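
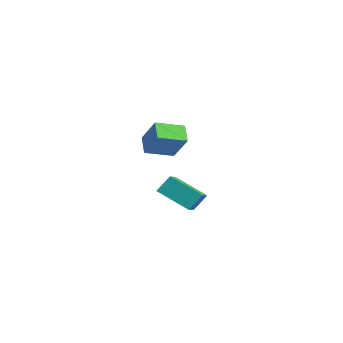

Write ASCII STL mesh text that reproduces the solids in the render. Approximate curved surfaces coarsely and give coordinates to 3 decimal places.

solid 
facet normal -0.777 0.268 0.570
outer loop
vertex 2.972 -3.054 3.677
vertex 3.197 -1.534 3.27
vertex 1.91 -3.258 2.326
endloop
endfacet
facet normal -0.142 -0.956 0.256
outer loop
vertex 2.803 -3.566 1.67
vertex 2.972 -3.054 3.677
vertex 1.91 -3.258 2.326
endloop
endfacet
facet normal -0.777 0.268 0.570
outer loop
vertex 1.91 -3.258 2.326
vertex 3.197 -1.534 3.27
vertex 2.135 -1.738 1.919
endloop
endfacet
facet normal -0.614 -0.118 -0.780
outer loop
vertex 2.135 -1.738 1.919
vertex 2.803 -3.566 1.67
vertex 1.91 -3.258 2.326
endloop
endfacet
facet normal 0.614 0.118 0.780
outer loop
vertex 2.972 -3.054 3.677
vertex 4.09 -1.842 2.614
vertex 3.197 -1.534 3.27
endloop
endfacet
facet normal -0.142 -0.956 0.256
outer loop
vertex 3.865 -3.362 3.021
vertex 2.972 -3.054 3.677
vertex 2.803 -3.566 1.67
endloop
endfacet
facet normal 0.614 0.118 0.780
outer loop
vertex 3.865 -3.362 3.021
vertex 4.09 -1.842 2.614
vertex 2.972 -3.054 3.677
endloop
endfacet
facet normal 0.142 0.956 -0.256
outer loop
vertex 3.197 -1.534 3.27
vertex 4.09 -1.842 2.614
vertex 2.135 -1.738 1.919
endloop
endfacet
facet normal -0.614 -0.118 -0.780
outer loop
vertex 3.028 -2.046 1.263
vertex 2.803 -3.566 1.67
vertex 2.135 -1.738 1.919
endloop
endfacet
facet normal 0.142 0.956 -0.256
outer loop
vertex 2.135 -1.738 1.919
vertex 4.09 -1.842 2.614
vertex 3.028 -2.046 1.263
endloop
endfacet
facet normal 0.777 -0.268 -0.570
outer loop
vertex 3.028 -2.046 1.263
vertex 3.865 -3.362 3.021
vertex 2.803 -3.566 1.67
endloop
endfacet
facet normal 0.777 -0.268 -0.570
outer loop
vertex 4.09 -1.842 2.614
vertex 3.865 -3.362 3.021
vertex 3.028 -2.046 1.263
endloop
endfacet
facet normal -0.740 0.538 -0.404
outer loop
vertex -2.706 0.947 -2.897
vertex -1.283 2.113 -3.95
vertex -2.761 0.174 -3.826
endloop
endfacet
facet normal -0.671 -0.550 0.497
outer loop
vertex -1.377 -0.833 -3.07
vertex -2.706 0.947 -2.897
vertex -2.761 0.174 -3.826
endloop
endfacet
facet normal -0.740 0.538 -0.405
outer loop
vertex -2.761 0.174 -3.826
vertex -1.283 2.113 -3.95
vertex -1.337 1.34 -4.879
endloop
endfacet
facet normal -0.045 -0.639 -0.768
outer loop
vertex -1.337 1.34 -4.879
vertex -1.377 -0.833 -3.07
vertex -2.761 0.174 -3.826
endloop
endfacet
facet normal 0.045 0.639 0.768
outer loop
vertex -2.706 0.947 -2.897
vertex 0.101 1.106 -3.194
vertex -1.283 2.113 -3.95
endloop
endfacet
facet normal -0.672 -0.550 0.497
outer loop
vertex -1.323 -0.06 -2.141
vertex -2.706 0.947 -2.897
vertex -1.377 -0.833 -3.07
endloop
endfacet
facet normal 0.045 0.639 0.768
outer loop
vertex -1.323 -0.06 -2.141
vertex 0.101 1.106 -3.194
vertex -2.706 0.947 -2.897
endloop
endfacet
facet normal 0.671 0.550 -0.497
outer loop
vertex -1.283 2.113 -3.95
vertex 0.101 1.106 -3.194
vertex -1.337 1.34 -4.879
endloop
endfacet
facet normal -0.045 -0.639 -0.768
outer loop
vertex 0.046 0.333 -4.123
vertex -1.377 -0.833 -3.07
vertex -1.337 1.34 -4.879
endloop
endfacet
facet normal 0.672 0.549 -0.497
outer loop
vertex -1.337 1.34 -4.879
vertex 0.101 1.106 -3.194
vertex 0.046 0.333 -4.123
endloop
endfacet
facet normal 0.740 -0.538 0.404
outer loop
vertex 0.046 0.333 -4.123
vertex -1.323 -0.06 -2.141
vertex -1.377 -0.833 -3.07
endloop
endfacet
facet normal 0.740 -0.538 0.404
outer loop
vertex 0.101 1.106 -3.194
vertex -1.323 -0.06 -2.141
vertex 0.046 0.333 -4.123
endloop
endfacet

endsolid


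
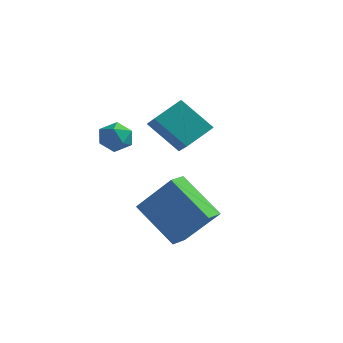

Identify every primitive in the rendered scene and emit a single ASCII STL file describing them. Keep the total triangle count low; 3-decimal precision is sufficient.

solid 
facet normal -0.727 0.251 0.639
outer loop
vertex -3.023 -0.616 2.073
vertex -2.981 -1.273 2.379
vertex -2.572 -0.729 2.63
endloop
endfacet
facet normal -0.348 0.823 0.448
outer loop
vertex -3.023 -0.616 2.073
vertex -2.572 -0.729 2.63
vertex -2.357 -0.33 2.064
endloop
endfacet
facet normal -0.384 0.886 -0.262
outer loop
vertex -3.023 -0.616 2.073
vertex -2.357 -0.33 2.064
vertex -2.632 -0.627 1.462
endloop
endfacet
facet normal -0.786 0.350 -0.509
outer loop
vertex -3.023 -0.616 2.073
vertex -2.632 -0.627 1.462
vertex -3.018 -1.21 1.657
endloop
endfacet
facet normal -0.998 -0.042 0.048
outer loop
vertex -3.023 -0.616 2.073
vertex -3.018 -1.21 1.657
vertex -2.981 -1.273 2.379
endloop
endfacet
facet normal 0.334 0.706 0.625
outer loop
vertex -2.357 -0.33 2.064
vertex -2.572 -0.729 2.63
vertex -1.902 -0.81 2.363
endloop
endfacet
facet normal -0.280 -0.221 0.934
outer loop
vertex -2.572 -0.729 2.63
vertex -2.981 -1.273 2.379
vertex -2.288 -1.393 2.558
endloop
endfacet
facet normal -0.718 -0.696 -0.024
outer loop
vertex -2.981 -1.273 2.379
vertex -3.018 -1.21 1.657
vertex -2.563 -1.69 1.956
endloop
endfacet
facet normal -0.376 -0.060 -0.925
outer loop
vertex -3.018 -1.21 1.657
vertex -2.632 -0.627 1.462
vertex -2.348 -1.291 1.39
endloop
endfacet
facet normal 0.275 0.807 -0.523
outer loop
vertex -2.632 -0.627 1.462
vertex -2.357 -0.33 2.064
vertex -1.939 -0.747 1.641
endloop
endfacet
facet normal 0.786 -0.350 0.509
outer loop
vertex -1.897 -1.404 1.947
vertex -1.902 -0.81 2.363
vertex -2.288 -1.393 2.558
endloop
endfacet
facet normal 0.384 -0.886 0.262
outer loop
vertex -1.897 -1.404 1.947
vertex -2.288 -1.393 2.558
vertex -2.563 -1.69 1.956
endloop
endfacet
facet normal 0.348 -0.823 -0.448
outer loop
vertex -1.897 -1.404 1.947
vertex -2.563 -1.69 1.956
vertex -2.348 -1.291 1.39
endloop
endfacet
facet normal 0.727 -0.251 -0.639
outer loop
vertex -1.897 -1.404 1.947
vertex -2.348 -1.291 1.39
vertex -1.939 -0.747 1.641
endloop
endfacet
facet normal 0.998 0.042 -0.048
outer loop
vertex -1.897 -1.404 1.947
vertex -1.939 -0.747 1.641
vertex -1.902 -0.81 2.363
endloop
endfacet
facet normal 0.376 0.060 0.925
outer loop
vertex -2.288 -1.393 2.558
vertex -1.902 -0.81 2.363
vertex -2.572 -0.729 2.63
endloop
endfacet
facet normal -0.275 -0.807 0.523
outer loop
vertex -2.563 -1.69 1.956
vertex -2.288 -1.393 2.558
vertex -2.981 -1.273 2.379
endloop
endfacet
facet normal -0.334 -0.706 -0.625
outer loop
vertex -2.348 -1.291 1.39
vertex -2.563 -1.69 1.956
vertex -3.018 -1.21 1.657
endloop
endfacet
facet normal 0.280 0.221 -0.934
outer loop
vertex -1.939 -0.747 1.641
vertex -2.348 -1.291 1.39
vertex -2.632 -0.627 1.462
endloop
endfacet
facet normal 0.718 0.696 0.024
outer loop
vertex -1.902 -0.81 2.363
vertex -1.939 -0.747 1.641
vertex -2.357 -0.33 2.064
endloop
endfacet
facet normal -0.655 -0.080 -0.751
outer loop
vertex -1.291 -1.526 -1.011
vertex -1.278 -0.722 -1.108
vertex 0.348 -1.723 -2.419
endloop
endfacet
facet normal -0.016 -0.993 0.120
outer loop
vertex 1.698 -1.558 -0.872
vertex -1.291 -1.526 -1.011
vertex 0.348 -1.723 -2.419
endloop
endfacet
facet normal -0.655 -0.081 -0.751
outer loop
vertex 0.348 -1.723 -2.419
vertex -1.278 -0.722 -1.108
vertex 0.361 -0.919 -2.517
endloop
endfacet
facet normal 0.755 -0.091 -0.649
outer loop
vertex 0.361 -0.919 -2.517
vertex 1.698 -1.558 -0.872
vertex 0.348 -1.723 -2.419
endloop
endfacet
facet normal -0.755 0.091 0.649
outer loop
vertex -1.291 -1.526 -1.011
vertex 0.072 -0.557 0.439
vertex -1.278 -0.722 -1.108
endloop
endfacet
facet normal -0.016 -0.993 0.120
outer loop
vertex 0.059 -1.361 0.537
vertex -1.291 -1.526 -1.011
vertex 1.698 -1.558 -0.872
endloop
endfacet
facet normal -0.755 0.091 0.649
outer loop
vertex 0.059 -1.361 0.537
vertex 0.072 -0.557 0.439
vertex -1.291 -1.526 -1.011
endloop
endfacet
facet normal 0.016 0.993 -0.120
outer loop
vertex -1.278 -0.722 -1.108
vertex 0.072 -0.557 0.439
vertex 0.361 -0.919 -2.517
endloop
endfacet
facet normal 0.755 -0.091 -0.649
outer loop
vertex 1.711 -0.754 -0.969
vertex 1.698 -1.558 -0.872
vertex 0.361 -0.919 -2.517
endloop
endfacet
facet normal 0.016 0.993 -0.120
outer loop
vertex 0.361 -0.919 -2.517
vertex 0.072 -0.557 0.439
vertex 1.711 -0.754 -0.969
endloop
endfacet
facet normal 0.655 0.080 0.751
outer loop
vertex 1.711 -0.754 -0.969
vertex 0.059 -1.361 0.537
vertex 1.698 -1.558 -0.872
endloop
endfacet
facet normal 0.655 0.081 0.751
outer loop
vertex 0.072 -0.557 0.439
vertex 0.059 -1.361 0.537
vertex 1.711 -0.754 -0.969
endloop
endfacet
facet normal -0.705 -0.131 0.697
outer loop
vertex -0.938 0.99 3.502
vertex -1.772 1.833 2.816
vertex -1.428 -0.059 2.809
endloop
endfacet
facet normal 0.609 -0.615 0.501
outer loop
vertex -0.208 0.167 1.604
vertex -0.938 0.99 3.502
vertex -1.428 -0.059 2.809
endloop
endfacet
facet normal -0.705 -0.131 0.697
outer loop
vertex -1.428 -0.059 2.809
vertex -1.772 1.833 2.816
vertex -2.262 0.784 2.123
endloop
endfacet
facet normal -0.363 -0.777 -0.514
outer loop
vertex -2.262 0.784 2.123
vertex -0.208 0.167 1.604
vertex -1.428 -0.059 2.809
endloop
endfacet
facet normal 0.363 0.777 0.514
outer loop
vertex -0.938 0.99 3.502
vertex -0.552 2.059 1.611
vertex -1.772 1.833 2.816
endloop
endfacet
facet normal 0.609 -0.615 0.501
outer loop
vertex 0.282 1.216 2.297
vertex -0.938 0.99 3.502
vertex -0.208 0.167 1.604
endloop
endfacet
facet normal 0.363 0.777 0.514
outer loop
vertex 0.282 1.216 2.297
vertex -0.552 2.059 1.611
vertex -0.938 0.99 3.502
endloop
endfacet
facet normal -0.609 0.615 -0.501
outer loop
vertex -1.772 1.833 2.816
vertex -0.552 2.059 1.611
vertex -2.262 0.784 2.123
endloop
endfacet
facet normal -0.363 -0.777 -0.514
outer loop
vertex -1.042 1.01 0.918
vertex -0.208 0.167 1.604
vertex -2.262 0.784 2.123
endloop
endfacet
facet normal -0.609 0.615 -0.501
outer loop
vertex -2.262 0.784 2.123
vertex -0.552 2.059 1.611
vertex -1.042 1.01 0.918
endloop
endfacet
facet normal 0.705 0.131 -0.697
outer loop
vertex -1.042 1.01 0.918
vertex 0.282 1.216 2.297
vertex -0.208 0.167 1.604
endloop
endfacet
facet normal 0.705 0.131 -0.697
outer loop
vertex -0.552 2.059 1.611
vertex 0.282 1.216 2.297
vertex -1.042 1.01 0.918
endloop
endfacet

endsolid


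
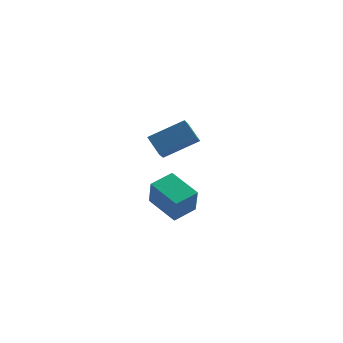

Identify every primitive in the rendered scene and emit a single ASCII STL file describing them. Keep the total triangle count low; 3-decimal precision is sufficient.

solid 
facet normal -0.600 0.751 0.274
outer loop
vertex -4.447 -3.921 2.275
vertex -3.496 -3.233 2.472
vertex -4.495 -3.466 0.92
endloop
endfacet
facet normal -0.799 -0.578 -0.166
outer loop
vertex -3.504 -4.707 0.468
vertex -4.447 -3.921 2.275
vertex -4.495 -3.466 0.92
endloop
endfacet
facet normal -0.600 0.752 0.273
outer loop
vertex -4.495 -3.466 0.92
vertex -3.496 -3.233 2.472
vertex -3.544 -2.779 1.117
endloop
endfacet
facet normal -0.034 0.318 -0.947
outer loop
vertex -3.544 -2.779 1.117
vertex -3.504 -4.707 0.468
vertex -4.495 -3.466 0.92
endloop
endfacet
facet normal 0.034 -0.318 0.947
outer loop
vertex -4.447 -3.921 2.275
vertex -2.505 -4.474 2.02
vertex -3.496 -3.233 2.472
endloop
endfacet
facet normal -0.799 -0.578 -0.165
outer loop
vertex -3.456 -5.161 1.823
vertex -4.447 -3.921 2.275
vertex -3.504 -4.707 0.468
endloop
endfacet
facet normal 0.034 -0.318 0.947
outer loop
vertex -3.456 -5.161 1.823
vertex -2.505 -4.474 2.02
vertex -4.447 -3.921 2.275
endloop
endfacet
facet normal 0.799 0.578 0.165
outer loop
vertex -3.496 -3.233 2.472
vertex -2.505 -4.474 2.02
vertex -3.544 -2.779 1.117
endloop
endfacet
facet normal -0.034 0.318 -0.947
outer loop
vertex -2.553 -4.019 0.665
vertex -3.504 -4.707 0.468
vertex -3.544 -2.779 1.117
endloop
endfacet
facet normal 0.799 0.578 0.166
outer loop
vertex -3.544 -2.779 1.117
vertex -2.505 -4.474 2.02
vertex -2.553 -4.019 0.665
endloop
endfacet
facet normal 0.600 -0.752 -0.273
outer loop
vertex -2.553 -4.019 0.665
vertex -3.456 -5.161 1.823
vertex -3.504 -4.707 0.468
endloop
endfacet
facet normal 0.600 -0.752 -0.274
outer loop
vertex -2.505 -4.474 2.02
vertex -3.456 -5.161 1.823
vertex -2.553 -4.019 0.665
endloop
endfacet
facet normal -0.428 0.664 0.614
outer loop
vertex -2.632 1.273 2.982
vertex -2.402 2.135 2.21
vertex -4.318 0.968 2.137
endloop
endfacet
facet normal -0.195 -0.731 0.654
outer loop
vertex -3.838 0.225 1.45
vertex -2.632 1.273 2.982
vertex -4.318 0.968 2.137
endloop
endfacet
facet normal -0.428 0.664 0.614
outer loop
vertex -4.318 0.968 2.137
vertex -2.402 2.135 2.21
vertex -4.087 1.83 1.366
endloop
endfacet
facet normal -0.882 -0.160 -0.443
outer loop
vertex -4.087 1.83 1.366
vertex -3.838 0.225 1.45
vertex -4.318 0.968 2.137
endloop
endfacet
facet normal 0.882 0.161 0.442
outer loop
vertex -2.632 1.273 2.982
vertex -1.922 1.392 1.523
vertex -2.402 2.135 2.21
endloop
endfacet
facet normal -0.195 -0.731 0.654
outer loop
vertex -2.153 0.53 2.294
vertex -2.632 1.273 2.982
vertex -3.838 0.225 1.45
endloop
endfacet
facet normal 0.883 0.159 0.442
outer loop
vertex -2.153 0.53 2.294
vertex -1.922 1.392 1.523
vertex -2.632 1.273 2.982
endloop
endfacet
facet normal 0.195 0.731 -0.654
outer loop
vertex -2.402 2.135 2.21
vertex -1.922 1.392 1.523
vertex -4.087 1.83 1.366
endloop
endfacet
facet normal -0.883 -0.160 -0.442
outer loop
vertex -3.608 1.087 0.678
vertex -3.838 0.225 1.45
vertex -4.087 1.83 1.366
endloop
endfacet
facet normal 0.195 0.731 -0.654
outer loop
vertex -4.087 1.83 1.366
vertex -1.922 1.392 1.523
vertex -3.608 1.087 0.678
endloop
endfacet
facet normal 0.428 -0.664 -0.614
outer loop
vertex -3.608 1.087 0.678
vertex -2.153 0.53 2.294
vertex -3.838 0.225 1.45
endloop
endfacet
facet normal 0.428 -0.664 -0.614
outer loop
vertex -1.922 1.392 1.523
vertex -2.153 0.53 2.294
vertex -3.608 1.087 0.678
endloop
endfacet

endsolid


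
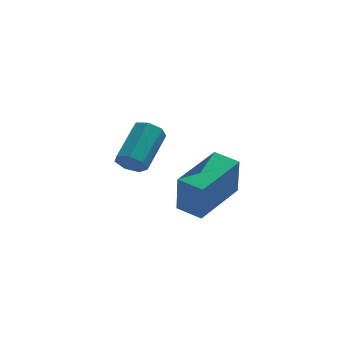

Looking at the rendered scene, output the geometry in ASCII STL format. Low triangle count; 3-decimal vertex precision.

solid 
facet normal -0.733 0.666 0.136
outer loop
vertex -3.212 -0.716 -3.263
vertex -2.002 0.558 -2.982
vertex -3.201 -0.431 -4.603
endloop
endfacet
facet normal -0.680 -0.716 -0.158
outer loop
vertex -2.578 -0.998 -4.718
vertex -3.212 -0.716 -3.263
vertex -3.201 -0.431 -4.603
endloop
endfacet
facet normal -0.733 0.666 0.136
outer loop
vertex -3.201 -0.431 -4.603
vertex -2.002 0.558 -2.982
vertex -1.991 0.843 -4.322
endloop
endfacet
facet normal 0.008 0.208 -0.978
outer loop
vertex -1.991 0.843 -4.322
vertex -2.578 -0.998 -4.718
vertex -3.201 -0.431 -4.603
endloop
endfacet
facet normal -0.008 -0.208 0.978
outer loop
vertex -3.212 -0.716 -3.263
vertex -1.379 -0.009 -3.097
vertex -2.002 0.558 -2.982
endloop
endfacet
facet normal -0.680 -0.716 -0.158
outer loop
vertex -2.589 -1.283 -3.378
vertex -3.212 -0.716 -3.263
vertex -2.578 -0.998 -4.718
endloop
endfacet
facet normal -0.008 -0.208 0.978
outer loop
vertex -2.589 -1.283 -3.378
vertex -1.379 -0.009 -3.097
vertex -3.212 -0.716 -3.263
endloop
endfacet
facet normal 0.680 0.716 0.158
outer loop
vertex -2.002 0.558 -2.982
vertex -1.379 -0.009 -3.097
vertex -1.991 0.843 -4.322
endloop
endfacet
facet normal 0.008 0.208 -0.978
outer loop
vertex -1.368 0.276 -4.437
vertex -2.578 -0.998 -4.718
vertex -1.991 0.843 -4.322
endloop
endfacet
facet normal 0.680 0.716 0.158
outer loop
vertex -1.991 0.843 -4.322
vertex -1.379 -0.009 -3.097
vertex -1.368 0.276 -4.437
endloop
endfacet
facet normal 0.733 -0.666 -0.136
outer loop
vertex -1.368 0.276 -4.437
vertex -2.589 -1.283 -3.378
vertex -2.578 -0.998 -4.718
endloop
endfacet
facet normal 0.733 -0.666 -0.136
outer loop
vertex -1.379 -0.009 -3.097
vertex -2.589 -1.283 -3.378
vertex -1.368 0.276 -4.437
endloop
endfacet
facet normal -0.448 -0.754 -0.480
outer loop
vertex -3.982 2.166 -4.619
vertex -4.241 2.037 -4.175
vertex -4.39 2.37 -4.559
endloop
endfacet
facet normal 0.114 0.484 -0.868
outer loop
vertex -3.982 2.166 -4.619
vertex -4.39 2.37 -4.559
vertex -3.3 3.312 -3.89
endloop
endfacet
facet normal 0.114 0.484 -0.868
outer loop
vertex -3.3 3.312 -3.89
vertex -4.39 2.37 -4.559
vertex -3.708 3.516 -3.83
endloop
endfacet
facet normal 0.448 0.755 0.479
outer loop
vertex -3.3 3.312 -3.89
vertex -3.708 3.516 -3.83
vertex -3.559 3.183 -3.445
endloop
endfacet
facet normal -0.449 -0.754 -0.479
outer loop
vertex -4.39 2.37 -4.559
vertex -4.241 2.037 -4.175
vertex -4.685 2.324 -4.21
endloop
endfacet
facet normal -0.621 0.649 -0.439
outer loop
vertex -4.39 2.37 -4.559
vertex -4.685 2.324 -4.21
vertex -3.708 3.516 -3.83
endloop
endfacet
facet normal -0.621 0.649 -0.440
outer loop
vertex -3.708 3.516 -3.83
vertex -4.685 2.324 -4.21
vertex -4.004 3.47 -3.48
endloop
endfacet
facet normal 0.449 0.754 0.479
outer loop
vertex -3.708 3.516 -3.83
vertex -4.004 3.47 -3.48
vertex -3.559 3.183 -3.445
endloop
endfacet
facet normal -0.449 -0.753 -0.480
outer loop
vertex -4.685 2.324 -4.21
vertex -4.241 2.037 -4.175
vertex -4.646 2.061 -3.834
endloop
endfacet
facet normal -0.890 0.325 0.320
outer loop
vertex -4.685 2.324 -4.21
vertex -4.646 2.061 -3.834
vertex -4.004 3.47 -3.48
endloop
endfacet
facet normal -0.889 0.324 0.322
outer loop
vertex -4.004 3.47 -3.48
vertex -4.646 2.061 -3.834
vertex -3.964 3.207 -3.105
endloop
endfacet
facet normal 0.448 0.754 0.481
outer loop
vertex -4.004 3.47 -3.48
vertex -3.964 3.207 -3.105
vertex -3.559 3.183 -3.445
endloop
endfacet
facet normal -0.448 -0.754 -0.479
outer loop
vertex -4.646 2.061 -3.834
vertex -4.241 2.037 -4.175
vertex -4.302 1.781 -3.715
endloop
endfacet
facet normal -0.488 -0.243 0.838
outer loop
vertex -4.646 2.061 -3.834
vertex -4.302 1.781 -3.715
vertex -3.964 3.207 -3.105
endloop
endfacet
facet normal -0.489 -0.242 0.838
outer loop
vertex -3.964 3.207 -3.105
vertex -4.302 1.781 -3.715
vertex -3.62 2.927 -2.985
endloop
endfacet
facet normal 0.447 0.755 0.479
outer loop
vertex -3.964 3.207 -3.105
vertex -3.62 2.927 -2.985
vertex -3.559 3.183 -3.445
endloop
endfacet
facet normal -0.449 -0.754 -0.479
outer loop
vertex -4.302 1.781 -3.715
vertex -4.241 2.037 -4.175
vertex -3.912 1.693 -3.942
endloop
endfacet
facet normal 0.280 -0.629 0.725
outer loop
vertex -4.302 1.781 -3.715
vertex -3.912 1.693 -3.942
vertex -3.62 2.927 -2.985
endloop
endfacet
facet normal 0.282 -0.629 0.725
outer loop
vertex -3.62 2.927 -2.985
vertex -3.912 1.693 -3.942
vertex -3.23 2.839 -3.213
endloop
endfacet
facet normal 0.450 0.754 0.479
outer loop
vertex -3.62 2.927 -2.985
vertex -3.23 2.839 -3.213
vertex -3.559 3.183 -3.445
endloop
endfacet
facet normal -0.448 -0.754 -0.480
outer loop
vertex -3.912 1.693 -3.942
vertex -4.241 2.037 -4.175
vertex -3.769 1.864 -4.344
endloop
endfacet
facet normal 0.838 -0.542 0.068
outer loop
vertex -3.912 1.693 -3.942
vertex -3.769 1.864 -4.344
vertex -3.23 2.839 -3.213
endloop
endfacet
facet normal 0.839 -0.540 0.065
outer loop
vertex -3.23 2.839 -3.213
vertex -3.769 1.864 -4.344
vertex -3.088 3.011 -3.615
endloop
endfacet
facet normal 0.449 0.753 0.481
outer loop
vertex -3.23 2.839 -3.213
vertex -3.088 3.011 -3.615
vertex -3.559 3.183 -3.445
endloop
endfacet
facet normal -0.448 -0.754 -0.481
outer loop
vertex -3.769 1.864 -4.344
vertex -4.241 2.037 -4.175
vertex -3.982 2.166 -4.619
endloop
endfacet
facet normal 0.765 -0.046 -0.643
outer loop
vertex -3.769 1.864 -4.344
vertex -3.982 2.166 -4.619
vertex -3.088 3.011 -3.615
endloop
endfacet
facet normal 0.765 -0.047 -0.642
outer loop
vertex -3.088 3.011 -3.615
vertex -3.982 2.166 -4.619
vertex -3.3 3.312 -3.89
endloop
endfacet
facet normal 0.449 0.754 0.480
outer loop
vertex -3.088 3.011 -3.615
vertex -3.3 3.312 -3.89
vertex -3.559 3.183 -3.445
endloop
endfacet

endsolid


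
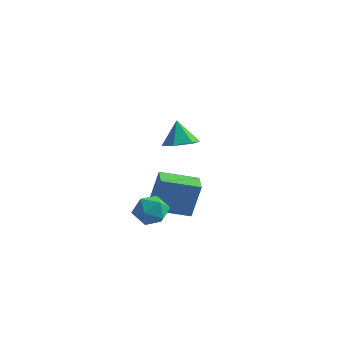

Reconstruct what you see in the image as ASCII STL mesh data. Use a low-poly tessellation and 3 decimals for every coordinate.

solid 
facet normal 0.283 -0.150 -0.947
outer loop
vertex 1.623 -0.485 3.451
vertex 0.781 -0.287 3.168
vertex 1.402 0.374 3.249
endloop
endfacet
facet normal 0.674 0.329 0.662
outer loop
vertex 1.623 -0.485 3.451
vertex 1.402 0.374 3.249
vertex 0.379 -0.073 4.512
endloop
endfacet
facet normal 0.284 -0.151 -0.947
outer loop
vertex 1.402 0.374 3.249
vertex 0.781 -0.287 3.168
vertex 0.561 0.573 2.965
endloop
endfacet
facet normal 0.084 0.916 0.392
outer loop
vertex 1.402 0.374 3.249
vertex 0.561 0.573 2.965
vertex 0.379 -0.073 4.512
endloop
endfacet
facet normal 0.284 -0.151 -0.947
outer loop
vertex 0.561 0.573 2.965
vertex 0.781 -0.287 3.168
vertex -0.06 -0.088 2.884
endloop
endfacet
facet normal -0.727 0.660 0.190
outer loop
vertex 0.561 0.573 2.965
vertex -0.06 -0.088 2.884
vertex 0.379 -0.073 4.512
endloop
endfacet
facet normal 0.284 -0.150 -0.947
outer loop
vertex -0.06 -0.088 2.884
vertex 0.781 -0.287 3.168
vertex 0.161 -0.947 3.086
endloop
endfacet
facet normal -0.949 -0.184 0.258
outer loop
vertex -0.06 -0.088 2.884
vertex 0.161 -0.947 3.086
vertex 0.379 -0.073 4.512
endloop
endfacet
facet normal 0.284 -0.150 -0.947
outer loop
vertex 0.161 -0.947 3.086
vertex 0.781 -0.287 3.168
vertex 1.002 -1.146 3.37
endloop
endfacet
facet normal -0.360 -0.770 0.527
outer loop
vertex 0.161 -0.947 3.086
vertex 1.002 -1.146 3.37
vertex 0.379 -0.073 4.512
endloop
endfacet
facet normal 0.283 -0.150 -0.947
outer loop
vertex 1.002 -1.146 3.37
vertex 0.781 -0.287 3.168
vertex 1.623 -0.485 3.451
endloop
endfacet
facet normal 0.452 -0.514 0.729
outer loop
vertex 1.002 -1.146 3.37
vertex 1.623 -0.485 3.451
vertex 0.379 -0.073 4.512
endloop
endfacet
facet normal -0.727 -0.643 0.240
outer loop
vertex -2.434 2.348 -1.084
vertex -3.348 3.395 -1.045
vertex -2.85 2.06 -3.112
endloop
endfacet
facet normal 0.658 -0.753 -0.028
outer loop
vertex -1.332 3.405 -3.615
vertex -2.434 2.348 -1.084
vertex -2.85 2.06 -3.112
endloop
endfacet
facet normal -0.727 -0.643 0.240
outer loop
vertex -2.85 2.06 -3.112
vertex -3.348 3.395 -1.045
vertex -3.764 3.107 -3.073
endloop
endfacet
facet normal -0.199 -0.138 -0.970
outer loop
vertex -3.764 3.107 -3.073
vertex -1.332 3.405 -3.615
vertex -2.85 2.06 -3.112
endloop
endfacet
facet normal 0.199 0.138 0.970
outer loop
vertex -2.434 2.348 -1.084
vertex -1.83 4.74 -1.548
vertex -3.348 3.395 -1.045
endloop
endfacet
facet normal 0.658 -0.753 -0.028
outer loop
vertex -0.916 3.693 -1.587
vertex -2.434 2.348 -1.084
vertex -1.332 3.405 -3.615
endloop
endfacet
facet normal 0.199 0.138 0.970
outer loop
vertex -0.916 3.693 -1.587
vertex -1.83 4.74 -1.548
vertex -2.434 2.348 -1.084
endloop
endfacet
facet normal -0.658 0.753 0.028
outer loop
vertex -3.348 3.395 -1.045
vertex -1.83 4.74 -1.548
vertex -3.764 3.107 -3.073
endloop
endfacet
facet normal -0.199 -0.138 -0.970
outer loop
vertex -2.246 4.452 -3.576
vertex -1.332 3.405 -3.615
vertex -3.764 3.107 -3.073
endloop
endfacet
facet normal -0.658 0.753 0.028
outer loop
vertex -3.764 3.107 -3.073
vertex -1.83 4.74 -1.548
vertex -2.246 4.452 -3.576
endloop
endfacet
facet normal 0.727 0.643 -0.240
outer loop
vertex -2.246 4.452 -3.576
vertex -0.916 3.693 -1.587
vertex -1.332 3.405 -3.615
endloop
endfacet
facet normal 0.727 0.643 -0.240
outer loop
vertex -1.83 4.74 -1.548
vertex -0.916 3.693 -1.587
vertex -2.246 4.452 -3.576
endloop
endfacet
facet normal 0.100 0.960 0.260
outer loop
vertex -1.347 0.646 -1.967
vertex -1.167 0.372 -1.024
vertex -0.411 0.468 -1.67
endloop
endfacet
facet normal 0.296 0.859 -0.418
outer loop
vertex -1.347 0.646 -1.967
vertex -0.411 0.468 -1.67
vertex -0.722 0.141 -2.561
endloop
endfacet
facet normal -0.260 0.583 -0.770
outer loop
vertex -1.347 0.646 -1.967
vertex -0.722 0.141 -2.561
vertex -1.671 -0.157 -2.466
endloop
endfacet
facet normal -0.801 0.514 -0.308
outer loop
vertex -1.347 0.646 -1.967
vertex -1.671 -0.157 -2.466
vertex -1.945 -0.015 -1.516
endloop
endfacet
facet normal -0.579 0.747 0.327
outer loop
vertex -1.347 0.646 -1.967
vertex -1.945 -0.015 -1.516
vertex -1.167 0.372 -1.024
endloop
endfacet
facet normal 0.823 0.377 -0.426
outer loop
vertex -0.722 0.141 -2.561
vertex -0.411 0.468 -1.67
vertex -0.155 -0.445 -1.984
endloop
endfacet
facet normal 0.505 0.542 0.672
outer loop
vertex -0.411 0.468 -1.67
vertex -1.167 0.372 -1.024
vertex -0.429 -0.303 -1.034
endloop
endfacet
facet normal -0.592 0.197 0.782
outer loop
vertex -1.167 0.372 -1.024
vertex -1.945 -0.015 -1.516
vertex -1.378 -0.601 -0.939
endloop
endfacet
facet normal -0.952 -0.182 -0.247
outer loop
vertex -1.945 -0.015 -1.516
vertex -1.671 -0.157 -2.466
vertex -1.689 -0.928 -1.83
endloop
endfacet
facet normal -0.078 -0.070 -0.995
outer loop
vertex -1.671 -0.157 -2.466
vertex -0.722 0.141 -2.561
vertex -0.933 -0.832 -2.476
endloop
endfacet
facet normal 0.801 -0.514 0.308
outer loop
vertex -0.753 -1.106 -1.533
vertex -0.155 -0.445 -1.984
vertex -0.429 -0.303 -1.034
endloop
endfacet
facet normal 0.260 -0.583 0.770
outer loop
vertex -0.753 -1.106 -1.533
vertex -0.429 -0.303 -1.034
vertex -1.378 -0.601 -0.939
endloop
endfacet
facet normal -0.296 -0.859 0.418
outer loop
vertex -0.753 -1.106 -1.533
vertex -1.378 -0.601 -0.939
vertex -1.689 -0.928 -1.83
endloop
endfacet
facet normal -0.100 -0.960 -0.260
outer loop
vertex -0.753 -1.106 -1.533
vertex -1.689 -0.928 -1.83
vertex -0.933 -0.832 -2.476
endloop
endfacet
facet normal 0.579 -0.747 -0.327
outer loop
vertex -0.753 -1.106 -1.533
vertex -0.933 -0.832 -2.476
vertex -0.155 -0.445 -1.984
endloop
endfacet
facet normal 0.952 0.182 0.247
outer loop
vertex -0.429 -0.303 -1.034
vertex -0.155 -0.445 -1.984
vertex -0.411 0.468 -1.67
endloop
endfacet
facet normal 0.078 0.070 0.995
outer loop
vertex -1.378 -0.601 -0.939
vertex -0.429 -0.303 -1.034
vertex -1.167 0.372 -1.024
endloop
endfacet
facet normal -0.823 -0.377 0.426
outer loop
vertex -1.689 -0.928 -1.83
vertex -1.378 -0.601 -0.939
vertex -1.945 -0.015 -1.516
endloop
endfacet
facet normal -0.505 -0.542 -0.672
outer loop
vertex -0.933 -0.832 -2.476
vertex -1.689 -0.928 -1.83
vertex -1.671 -0.157 -2.466
endloop
endfacet
facet normal 0.592 -0.197 -0.782
outer loop
vertex -0.155 -0.445 -1.984
vertex -0.933 -0.832 -2.476
vertex -0.722 0.141 -2.561
endloop
endfacet

endsolid


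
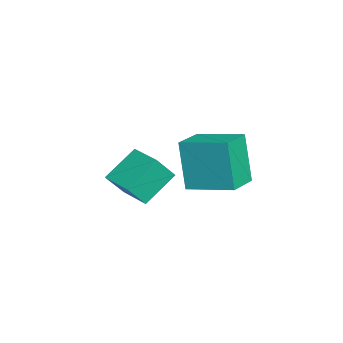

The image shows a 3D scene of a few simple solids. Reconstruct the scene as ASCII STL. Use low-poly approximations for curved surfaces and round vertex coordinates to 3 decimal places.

solid 
facet normal -0.796 -0.600 -0.082
outer loop
vertex -2.586 -3.671 -2.149
vertex -3.308 -2.825 -1.333
vertex -2.903 -3.137 -2.983
endloop
endfacet
facet normal 0.523 -0.613 -0.592
outer loop
vertex -1.972 -2.435 -2.887
vertex -2.586 -3.671 -2.149
vertex -2.903 -3.137 -2.983
endloop
endfacet
facet normal -0.796 -0.600 -0.082
outer loop
vertex -2.903 -3.137 -2.983
vertex -3.308 -2.825 -1.333
vertex -3.625 -2.291 -2.166
endloop
endfacet
facet normal -0.305 0.514 -0.802
outer loop
vertex -3.625 -2.291 -2.166
vertex -1.972 -2.435 -2.887
vertex -2.903 -3.137 -2.983
endloop
endfacet
facet normal 0.305 -0.514 0.802
outer loop
vertex -2.586 -3.671 -2.149
vertex -2.377 -2.123 -1.237
vertex -3.308 -2.825 -1.333
endloop
endfacet
facet normal 0.523 -0.613 -0.592
outer loop
vertex -1.655 -2.969 -2.054
vertex -2.586 -3.671 -2.149
vertex -1.972 -2.435 -2.887
endloop
endfacet
facet normal 0.305 -0.514 0.802
outer loop
vertex -1.655 -2.969 -2.054
vertex -2.377 -2.123 -1.237
vertex -2.586 -3.671 -2.149
endloop
endfacet
facet normal -0.523 0.613 0.592
outer loop
vertex -3.308 -2.825 -1.333
vertex -2.377 -2.123 -1.237
vertex -3.625 -2.291 -2.166
endloop
endfacet
facet normal -0.305 0.513 -0.802
outer loop
vertex -2.694 -1.589 -2.071
vertex -1.972 -2.435 -2.887
vertex -3.625 -2.291 -2.166
endloop
endfacet
facet normal -0.523 0.614 0.592
outer loop
vertex -3.625 -2.291 -2.166
vertex -2.377 -2.123 -1.237
vertex -2.694 -1.589 -2.071
endloop
endfacet
facet normal 0.796 0.600 0.082
outer loop
vertex -2.694 -1.589 -2.071
vertex -1.655 -2.969 -2.054
vertex -1.972 -2.435 -2.887
endloop
endfacet
facet normal 0.796 0.600 0.082
outer loop
vertex -2.377 -2.123 -1.237
vertex -1.655 -2.969 -2.054
vertex -2.694 -1.589 -2.071
endloop
endfacet
facet normal -0.881 0.423 -0.210
outer loop
vertex -0.864 -0.918 0.796
vertex -0.302 0.427 1.149
vertex -0.383 -0.704 -0.789
endloop
endfacet
facet normal -0.375 -0.897 -0.235
outer loop
vertex 0.622 -1.187 -0.549
vertex -0.864 -0.918 0.796
vertex -0.383 -0.704 -0.789
endloop
endfacet
facet normal -0.881 0.424 -0.211
outer loop
vertex -0.383 -0.704 -0.789
vertex -0.302 0.427 1.149
vertex 0.18 0.641 -0.436
endloop
endfacet
facet normal 0.288 0.128 -0.949
outer loop
vertex 0.18 0.641 -0.436
vertex 0.622 -1.187 -0.549
vertex -0.383 -0.704 -0.789
endloop
endfacet
facet normal -0.288 -0.129 0.949
outer loop
vertex -0.864 -0.918 0.796
vertex 0.703 -0.056 1.389
vertex -0.302 0.427 1.149
endloop
endfacet
facet normal -0.375 -0.897 -0.235
outer loop
vertex 0.14 -1.401 1.036
vertex -0.864 -0.918 0.796
vertex 0.622 -1.187 -0.549
endloop
endfacet
facet normal -0.289 -0.128 0.949
outer loop
vertex 0.14 -1.401 1.036
vertex 0.703 -0.056 1.389
vertex -0.864 -0.918 0.796
endloop
endfacet
facet normal 0.375 0.897 0.235
outer loop
vertex -0.302 0.427 1.149
vertex 0.703 -0.056 1.389
vertex 0.18 0.641 -0.436
endloop
endfacet
facet normal 0.289 0.128 -0.949
outer loop
vertex 1.184 0.158 -0.196
vertex 0.622 -1.187 -0.549
vertex 0.18 0.641 -0.436
endloop
endfacet
facet normal 0.375 0.897 0.235
outer loop
vertex 0.18 0.641 -0.436
vertex 0.703 -0.056 1.389
vertex 1.184 0.158 -0.196
endloop
endfacet
facet normal 0.881 -0.423 0.211
outer loop
vertex 1.184 0.158 -0.196
vertex 0.14 -1.401 1.036
vertex 0.622 -1.187 -0.549
endloop
endfacet
facet normal 0.881 -0.424 0.210
outer loop
vertex 0.703 -0.056 1.389
vertex 0.14 -1.401 1.036
vertex 1.184 0.158 -0.196
endloop
endfacet

endsolid


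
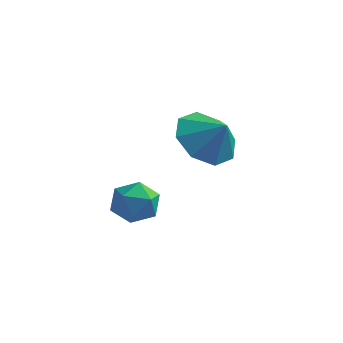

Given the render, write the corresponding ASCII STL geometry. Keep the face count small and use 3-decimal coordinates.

solid 
facet normal -0.656 0.193 -0.730
outer loop
vertex -0.001 2.605 -2.113
vertex -0.514 3.314 -1.464
vertex 0.304 3.379 -2.182
endloop
endfacet
facet normal 0.930 -0.367 0.002
outer loop
vertex -0.001 2.605 -2.113
vertex 0.304 3.379 -2.182
vertex 0.194 3.106 -0.676
endloop
endfacet
facet normal -0.656 0.193 -0.730
outer loop
vertex 0.304 3.379 -2.182
vertex -0.514 3.314 -1.464
vertex 0.129 4.115 -1.83
endloop
endfacet
facet normal 0.978 0.182 0.104
outer loop
vertex 0.304 3.379 -2.182
vertex 0.129 4.115 -1.83
vertex 0.194 3.106 -0.676
endloop
endfacet
facet normal -0.656 0.193 -0.730
outer loop
vertex 0.129 4.115 -1.83
vertex -0.514 3.314 -1.464
vertex -0.423 4.382 -1.264
endloop
endfacet
facet normal 0.714 0.547 0.438
outer loop
vertex 0.129 4.115 -1.83
vertex -0.423 4.382 -1.264
vertex 0.194 3.106 -0.676
endloop
endfacet
facet normal -0.656 0.193 -0.730
outer loop
vertex -0.423 4.382 -1.264
vertex -0.514 3.314 -1.464
vertex -1.028 4.023 -0.815
endloop
endfacet
facet normal 0.294 0.514 0.806
outer loop
vertex -0.423 4.382 -1.264
vertex -1.028 4.023 -0.815
vertex 0.194 3.106 -0.676
endloop
endfacet
facet normal -0.656 0.193 -0.730
outer loop
vertex -1.028 4.023 -0.815
vertex -0.514 3.314 -1.464
vertex -1.332 3.25 -0.746
endloop
endfacet
facet normal -0.036 0.103 0.994
outer loop
vertex -1.028 4.023 -0.815
vertex -1.332 3.25 -0.746
vertex 0.194 3.106 -0.676
endloop
endfacet
facet normal -0.656 0.193 -0.730
outer loop
vertex -1.332 3.25 -0.746
vertex -0.514 3.314 -1.464
vertex -1.157 2.514 -1.098
endloop
endfacet
facet normal -0.083 -0.446 0.891
outer loop
vertex -1.332 3.25 -0.746
vertex -1.157 2.514 -1.098
vertex 0.194 3.106 -0.676
endloop
endfacet
facet normal -0.656 0.193 -0.730
outer loop
vertex -1.157 2.514 -1.098
vertex -0.514 3.314 -1.464
vertex -0.606 2.247 -1.664
endloop
endfacet
facet normal 0.181 -0.810 0.558
outer loop
vertex -1.157 2.514 -1.098
vertex -0.606 2.247 -1.664
vertex 0.194 3.106 -0.676
endloop
endfacet
facet normal -0.656 0.193 -0.730
outer loop
vertex -0.606 2.247 -1.664
vertex -0.514 3.314 -1.464
vertex -0.001 2.605 -2.113
endloop
endfacet
facet normal 0.600 -0.777 0.189
outer loop
vertex -0.606 2.247 -1.664
vertex -0.001 2.605 -2.113
vertex 0.194 3.106 -0.676
endloop
endfacet
facet normal 0.299 0.946 -0.126
outer loop
vertex -1.432 0.817 -3.156
vertex -1.792 1.02 -2.485
vertex -1.04 0.784 -2.473
endloop
endfacet
facet normal 0.766 0.490 -0.416
outer loop
vertex -1.432 0.817 -3.156
vertex -1.04 0.784 -2.473
vertex -0.958 0.206 -3.003
endloop
endfacet
facet normal 0.420 0.100 -0.902
outer loop
vertex -1.432 0.817 -3.156
vertex -0.958 0.206 -3.003
vertex -1.659 0.086 -3.343
endloop
endfacet
facet normal -0.260 0.314 -0.913
outer loop
vertex -1.432 0.817 -3.156
vertex -1.659 0.086 -3.343
vertex -2.175 0.589 -3.023
endloop
endfacet
facet normal -0.334 0.837 -0.433
outer loop
vertex -1.432 0.817 -3.156
vertex -2.175 0.589 -3.023
vertex -1.792 1.02 -2.485
endloop
endfacet
facet normal 0.994 0.051 0.099
outer loop
vertex -0.958 0.206 -3.003
vertex -1.04 0.784 -2.473
vertex -1.025 0.031 -2.237
endloop
endfacet
facet normal 0.238 0.787 0.569
outer loop
vertex -1.04 0.784 -2.473
vertex -1.792 1.02 -2.485
vertex -1.541 0.534 -1.917
endloop
endfacet
facet normal -0.788 0.612 0.071
outer loop
vertex -1.792 1.02 -2.485
vertex -2.175 0.589 -3.023
vertex -2.242 0.414 -2.257
endloop
endfacet
facet normal -0.667 -0.235 -0.707
outer loop
vertex -2.175 0.589 -3.023
vertex -1.659 0.086 -3.343
vertex -2.16 -0.164 -2.787
endloop
endfacet
facet normal 0.434 -0.581 -0.689
outer loop
vertex -1.659 0.086 -3.343
vertex -0.958 0.206 -3.003
vertex -1.408 -0.4 -2.775
endloop
endfacet
facet normal 0.260 -0.314 0.913
outer loop
vertex -1.768 -0.197 -2.104
vertex -1.025 0.031 -2.237
vertex -1.541 0.534 -1.917
endloop
endfacet
facet normal -0.420 -0.100 0.902
outer loop
vertex -1.768 -0.197 -2.104
vertex -1.541 0.534 -1.917
vertex -2.242 0.414 -2.257
endloop
endfacet
facet normal -0.766 -0.490 0.416
outer loop
vertex -1.768 -0.197 -2.104
vertex -2.242 0.414 -2.257
vertex -2.16 -0.164 -2.787
endloop
endfacet
facet normal -0.299 -0.946 0.126
outer loop
vertex -1.768 -0.197 -2.104
vertex -2.16 -0.164 -2.787
vertex -1.408 -0.4 -2.775
endloop
endfacet
facet normal 0.334 -0.837 0.433
outer loop
vertex -1.768 -0.197 -2.104
vertex -1.408 -0.4 -2.775
vertex -1.025 0.031 -2.237
endloop
endfacet
facet normal 0.667 0.235 0.707
outer loop
vertex -1.541 0.534 -1.917
vertex -1.025 0.031 -2.237
vertex -1.04 0.784 -2.473
endloop
endfacet
facet normal -0.434 0.581 0.689
outer loop
vertex -2.242 0.414 -2.257
vertex -1.541 0.534 -1.917
vertex -1.792 1.02 -2.485
endloop
endfacet
facet normal -0.994 -0.051 -0.099
outer loop
vertex -2.16 -0.164 -2.787
vertex -2.242 0.414 -2.257
vertex -2.175 0.589 -3.023
endloop
endfacet
facet normal -0.238 -0.787 -0.569
outer loop
vertex -1.408 -0.4 -2.775
vertex -2.16 -0.164 -2.787
vertex -1.659 0.086 -3.343
endloop
endfacet
facet normal 0.788 -0.612 -0.071
outer loop
vertex -1.025 0.031 -2.237
vertex -1.408 -0.4 -2.775
vertex -0.958 0.206 -3.003
endloop
endfacet

endsolid


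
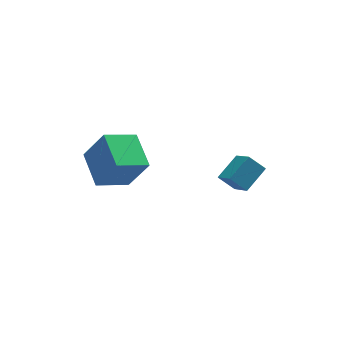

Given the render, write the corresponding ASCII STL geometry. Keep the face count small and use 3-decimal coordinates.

solid 
facet normal -0.826 -0.363 -0.431
outer loop
vertex 1.259 0.251 -0.809
vertex 1.35 1.621 -2.136
vertex 1.821 -0.344 -1.385
endloop
endfacet
facet normal -0.047 -0.717 0.695
outer loop
vertex 3.01 0.179 -0.764
vertex 1.259 0.251 -0.809
vertex 1.821 -0.344 -1.385
endloop
endfacet
facet normal -0.826 -0.363 -0.432
outer loop
vertex 1.821 -0.344 -1.385
vertex 1.35 1.621 -2.136
vertex 1.912 1.027 -2.712
endloop
endfacet
facet normal 0.562 -0.594 -0.575
outer loop
vertex 1.912 1.027 -2.712
vertex 3.01 0.179 -0.764
vertex 1.821 -0.344 -1.385
endloop
endfacet
facet normal -0.562 0.594 0.575
outer loop
vertex 1.259 0.251 -0.809
vertex 2.539 2.144 -1.515
vertex 1.35 1.621 -2.136
endloop
endfacet
facet normal -0.047 -0.718 0.694
outer loop
vertex 2.448 0.773 -0.188
vertex 1.259 0.251 -0.809
vertex 3.01 0.179 -0.764
endloop
endfacet
facet normal -0.562 0.594 0.576
outer loop
vertex 2.448 0.773 -0.188
vertex 2.539 2.144 -1.515
vertex 1.259 0.251 -0.809
endloop
endfacet
facet normal 0.047 0.718 -0.695
outer loop
vertex 1.35 1.621 -2.136
vertex 2.539 2.144 -1.515
vertex 1.912 1.027 -2.712
endloop
endfacet
facet normal 0.562 -0.595 -0.575
outer loop
vertex 3.101 1.549 -2.091
vertex 3.01 0.179 -0.764
vertex 1.912 1.027 -2.712
endloop
endfacet
facet normal 0.048 0.718 -0.695
outer loop
vertex 1.912 1.027 -2.712
vertex 2.539 2.144 -1.515
vertex 3.101 1.549 -2.091
endloop
endfacet
facet normal 0.826 0.363 0.431
outer loop
vertex 3.101 1.549 -2.091
vertex 2.448 0.773 -0.188
vertex 3.01 0.179 -0.764
endloop
endfacet
facet normal 0.826 0.363 0.431
outer loop
vertex 2.539 2.144 -1.515
vertex 2.448 0.773 -0.188
vertex 3.101 1.549 -2.091
endloop
endfacet
facet normal -0.421 0.270 -0.866
outer loop
vertex -4.373 2.171 -0.579
vertex -4.194 3.961 -0.107
vertex -2.785 2.212 -1.338
endloop
endfacet
facet normal -0.096 -0.963 -0.253
outer loop
vertex -1.986 1.699 0.307
vertex -4.373 2.171 -0.579
vertex -2.785 2.212 -1.338
endloop
endfacet
facet normal -0.421 0.270 -0.866
outer loop
vertex -2.785 2.212 -1.338
vertex -4.194 3.961 -0.107
vertex -2.607 4.003 -0.866
endloop
endfacet
facet normal 0.902 0.024 -0.431
outer loop
vertex -2.607 4.003 -0.866
vertex -1.986 1.699 0.307
vertex -2.785 2.212 -1.338
endloop
endfacet
facet normal -0.902 -0.023 0.431
outer loop
vertex -4.373 2.171 -0.579
vertex -3.395 3.448 1.538
vertex -4.194 3.961 -0.107
endloop
endfacet
facet normal -0.096 -0.962 -0.254
outer loop
vertex -3.573 1.657 1.066
vertex -4.373 2.171 -0.579
vertex -1.986 1.699 0.307
endloop
endfacet
facet normal -0.902 -0.024 0.431
outer loop
vertex -3.573 1.657 1.066
vertex -3.395 3.448 1.538
vertex -4.373 2.171 -0.579
endloop
endfacet
facet normal 0.096 0.963 0.254
outer loop
vertex -4.194 3.961 -0.107
vertex -3.395 3.448 1.538
vertex -2.607 4.003 -0.866
endloop
endfacet
facet normal 0.902 0.024 -0.431
outer loop
vertex -1.807 3.489 0.779
vertex -1.986 1.699 0.307
vertex -2.607 4.003 -0.866
endloop
endfacet
facet normal 0.096 0.962 0.254
outer loop
vertex -2.607 4.003 -0.866
vertex -3.395 3.448 1.538
vertex -1.807 3.489 0.779
endloop
endfacet
facet normal 0.421 -0.270 0.866
outer loop
vertex -1.807 3.489 0.779
vertex -3.573 1.657 1.066
vertex -1.986 1.699 0.307
endloop
endfacet
facet normal 0.421 -0.270 0.866
outer loop
vertex -3.395 3.448 1.538
vertex -3.573 1.657 1.066
vertex -1.807 3.489 0.779
endloop
endfacet

endsolid


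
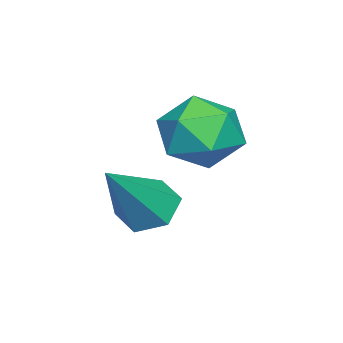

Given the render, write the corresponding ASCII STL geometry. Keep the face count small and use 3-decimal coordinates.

solid 
facet normal -0.670 0.172 -0.722
outer loop
vertex -0.196 -3.208 -1.678
vertex -0.604 -3.789 -1.438
vertex -0.728 -3.104 -1.16
endloop
endfacet
facet normal 0.407 0.881 0.241
outer loop
vertex -0.196 -3.208 -1.678
vertex -0.728 -3.104 -1.16
vertex 0.804 -4.151 0.078
endloop
endfacet
facet normal -0.670 0.172 -0.722
outer loop
vertex -0.728 -3.104 -1.16
vertex -0.604 -3.789 -1.438
vertex -1.136 -3.686 -0.92
endloop
endfacet
facet normal -0.284 0.529 0.799
outer loop
vertex -0.728 -3.104 -1.16
vertex -1.136 -3.686 -0.92
vertex 0.804 -4.151 0.078
endloop
endfacet
facet normal -0.670 0.172 -0.722
outer loop
vertex -1.136 -3.686 -0.92
vertex -0.604 -3.789 -1.438
vertex -1.012 -4.371 -1.198
endloop
endfacet
facet normal -0.493 -0.402 0.771
outer loop
vertex -1.136 -3.686 -0.92
vertex -1.012 -4.371 -1.198
vertex 0.804 -4.151 0.078
endloop
endfacet
facet normal -0.670 0.172 -0.722
outer loop
vertex -1.012 -4.371 -1.198
vertex -0.604 -3.789 -1.438
vertex -0.48 -4.475 -1.716
endloop
endfacet
facet normal -0.011 -0.983 0.186
outer loop
vertex -1.012 -4.371 -1.198
vertex -0.48 -4.475 -1.716
vertex 0.804 -4.151 0.078
endloop
endfacet
facet normal -0.671 0.171 -0.722
outer loop
vertex -0.48 -4.475 -1.716
vertex -0.604 -3.789 -1.438
vertex -0.072 -3.893 -1.957
endloop
endfacet
facet normal 0.680 -0.631 -0.373
outer loop
vertex -0.48 -4.475 -1.716
vertex -0.072 -3.893 -1.957
vertex 0.804 -4.151 0.078
endloop
endfacet
facet normal -0.670 0.173 -0.722
outer loop
vertex -0.072 -3.893 -1.957
vertex -0.604 -3.789 -1.438
vertex -0.196 -3.208 -1.678
endloop
endfacet
facet normal 0.889 0.301 -0.345
outer loop
vertex -0.072 -3.893 -1.957
vertex -0.196 -3.208 -1.678
vertex 0.804 -4.151 0.078
endloop
endfacet
facet normal -0.317 0.373 0.872
outer loop
vertex -1.54 -2.413 1.02
vertex -2.517 -2.581 0.737
vertex -1.993 -3.312 1.24
endloop
endfacet
facet normal 0.323 0.068 0.944
outer loop
vertex -1.54 -2.413 1.02
vertex -1.993 -3.312 1.24
vertex -1.019 -3.295 0.905
endloop
endfacet
facet normal 0.775 0.393 0.495
outer loop
vertex -1.54 -2.413 1.02
vertex -1.019 -3.295 0.905
vertex -0.941 -2.553 0.194
endloop
endfacet
facet normal 0.412 0.899 0.147
outer loop
vertex -1.54 -2.413 1.02
vertex -0.941 -2.553 0.194
vertex -1.866 -2.112 0.09
endloop
endfacet
facet normal -0.262 0.887 0.379
outer loop
vertex -1.54 -2.413 1.02
vertex -1.866 -2.112 0.09
vertex -2.517 -2.581 0.737
endloop
endfacet
facet normal 0.266 -0.614 0.743
outer loop
vertex -1.019 -3.295 0.905
vertex -1.993 -3.312 1.24
vertex -1.674 -4.008 0.55
endloop
endfacet
facet normal -0.770 -0.121 0.626
outer loop
vertex -1.993 -3.312 1.24
vertex -2.517 -2.581 0.737
vertex -2.599 -3.567 0.446
endloop
endfacet
facet normal -0.682 0.711 -0.170
outer loop
vertex -2.517 -2.581 0.737
vertex -1.866 -2.112 0.09
vertex -2.521 -2.825 -0.265
endloop
endfacet
facet normal 0.410 0.730 -0.547
outer loop
vertex -1.866 -2.112 0.09
vertex -0.941 -2.553 0.194
vertex -1.547 -2.808 -0.6
endloop
endfacet
facet normal 0.996 -0.088 0.017
outer loop
vertex -0.941 -2.553 0.194
vertex -1.019 -3.295 0.905
vertex -1.023 -3.539 -0.097
endloop
endfacet
facet normal -0.412 -0.899 -0.147
outer loop
vertex -2.0 -3.707 -0.38
vertex -1.674 -4.008 0.55
vertex -2.599 -3.567 0.446
endloop
endfacet
facet normal -0.775 -0.393 -0.495
outer loop
vertex -2.0 -3.707 -0.38
vertex -2.599 -3.567 0.446
vertex -2.521 -2.825 -0.265
endloop
endfacet
facet normal -0.323 -0.068 -0.944
outer loop
vertex -2.0 -3.707 -0.38
vertex -2.521 -2.825 -0.265
vertex -1.547 -2.808 -0.6
endloop
endfacet
facet normal 0.317 -0.373 -0.872
outer loop
vertex -2.0 -3.707 -0.38
vertex -1.547 -2.808 -0.6
vertex -1.023 -3.539 -0.097
endloop
endfacet
facet normal 0.262 -0.887 -0.379
outer loop
vertex -2.0 -3.707 -0.38
vertex -1.023 -3.539 -0.097
vertex -1.674 -4.008 0.55
endloop
endfacet
facet normal -0.410 -0.730 0.547
outer loop
vertex -2.599 -3.567 0.446
vertex -1.674 -4.008 0.55
vertex -1.993 -3.312 1.24
endloop
endfacet
facet normal -0.996 0.088 -0.017
outer loop
vertex -2.521 -2.825 -0.265
vertex -2.599 -3.567 0.446
vertex -2.517 -2.581 0.737
endloop
endfacet
facet normal -0.266 0.614 -0.743
outer loop
vertex -1.547 -2.808 -0.6
vertex -2.521 -2.825 -0.265
vertex -1.866 -2.112 0.09
endloop
endfacet
facet normal 0.770 0.121 -0.626
outer loop
vertex -1.023 -3.539 -0.097
vertex -1.547 -2.808 -0.6
vertex -0.941 -2.553 0.194
endloop
endfacet
facet normal 0.682 -0.711 0.170
outer loop
vertex -1.674 -4.008 0.55
vertex -1.023 -3.539 -0.097
vertex -1.019 -3.295 0.905
endloop
endfacet

endsolid


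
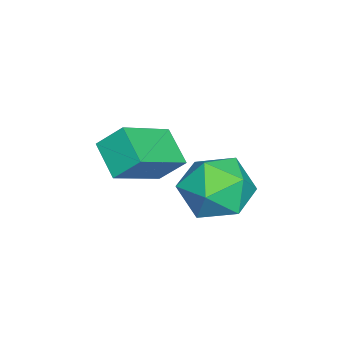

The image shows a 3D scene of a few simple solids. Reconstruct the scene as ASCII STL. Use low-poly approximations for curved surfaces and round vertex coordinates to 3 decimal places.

solid 
facet normal -0.857 0.510 0.075
outer loop
vertex 0.943 1.058 0.821
vertex 0.386 0.147 0.646
vertex 0.646 0.436 1.656
endloop
endfacet
facet normal -0.349 0.807 0.477
outer loop
vertex 0.943 1.058 0.821
vertex 0.646 0.436 1.656
vertex 1.635 0.877 1.634
endloop
endfacet
facet normal 0.197 0.979 0.050
outer loop
vertex 0.943 1.058 0.821
vertex 1.635 0.877 1.634
vertex 1.986 0.859 0.61
endloop
endfacet
facet normal 0.026 0.788 -0.615
outer loop
vertex 0.943 1.058 0.821
vertex 1.986 0.859 0.61
vertex 1.214 0.408 -0.001
endloop
endfacet
facet normal -0.626 0.498 -0.600
outer loop
vertex 0.943 1.058 0.821
vertex 1.214 0.408 -0.001
vertex 0.386 0.147 0.646
endloop
endfacet
facet normal -0.120 0.315 0.941
outer loop
vertex 1.635 0.877 1.634
vertex 0.646 0.436 1.656
vertex 1.506 -0.148 1.961
endloop
endfacet
facet normal -0.943 -0.166 0.290
outer loop
vertex 0.646 0.436 1.656
vertex 0.386 0.147 0.646
vertex 0.734 -0.599 1.35
endloop
endfacet
facet normal -0.568 -0.184 -0.802
outer loop
vertex 0.386 0.147 0.646
vertex 1.214 0.408 -0.001
vertex 1.085 -0.617 0.326
endloop
endfacet
facet normal 0.487 0.285 -0.826
outer loop
vertex 1.214 0.408 -0.001
vertex 1.986 0.859 0.61
vertex 2.074 -0.176 0.304
endloop
endfacet
facet normal 0.764 0.594 0.252
outer loop
vertex 1.986 0.859 0.61
vertex 1.635 0.877 1.634
vertex 2.334 0.113 1.314
endloop
endfacet
facet normal -0.026 -0.788 0.615
outer loop
vertex 1.777 -0.798 1.139
vertex 1.506 -0.148 1.961
vertex 0.734 -0.599 1.35
endloop
endfacet
facet normal -0.197 -0.979 -0.050
outer loop
vertex 1.777 -0.798 1.139
vertex 0.734 -0.599 1.35
vertex 1.085 -0.617 0.326
endloop
endfacet
facet normal 0.349 -0.807 -0.477
outer loop
vertex 1.777 -0.798 1.139
vertex 1.085 -0.617 0.326
vertex 2.074 -0.176 0.304
endloop
endfacet
facet normal 0.857 -0.510 -0.075
outer loop
vertex 1.777 -0.798 1.139
vertex 2.074 -0.176 0.304
vertex 2.334 0.113 1.314
endloop
endfacet
facet normal 0.626 -0.498 0.600
outer loop
vertex 1.777 -0.798 1.139
vertex 2.334 0.113 1.314
vertex 1.506 -0.148 1.961
endloop
endfacet
facet normal -0.487 -0.285 0.826
outer loop
vertex 0.734 -0.599 1.35
vertex 1.506 -0.148 1.961
vertex 0.646 0.436 1.656
endloop
endfacet
facet normal -0.764 -0.594 -0.252
outer loop
vertex 1.085 -0.617 0.326
vertex 0.734 -0.599 1.35
vertex 0.386 0.147 0.646
endloop
endfacet
facet normal 0.120 -0.315 -0.941
outer loop
vertex 2.074 -0.176 0.304
vertex 1.085 -0.617 0.326
vertex 1.214 0.408 -0.001
endloop
endfacet
facet normal 0.943 0.166 -0.290
outer loop
vertex 2.334 0.113 1.314
vertex 2.074 -0.176 0.304
vertex 1.986 0.859 0.61
endloop
endfacet
facet normal 0.568 0.184 0.802
outer loop
vertex 1.506 -0.148 1.961
vertex 2.334 0.113 1.314
vertex 1.635 0.877 1.634
endloop
endfacet
facet normal -0.639 -0.573 0.513
outer loop
vertex 0.918 -3.131 1.661
vertex 0.866 -2.427 2.383
vertex -0.479 -2.347 0.797
endloop
endfacet
facet normal 0.052 -0.697 -0.716
outer loop
vertex 0.294 -1.653 0.177
vertex 0.918 -3.131 1.661
vertex -0.479 -2.347 0.797
endloop
endfacet
facet normal -0.639 -0.574 0.513
outer loop
vertex -0.479 -2.347 0.797
vertex 0.866 -2.427 2.383
vertex -0.531 -1.644 1.519
endloop
endfacet
facet normal -0.768 0.431 -0.475
outer loop
vertex -0.531 -1.644 1.519
vertex 0.294 -1.653 0.177
vertex -0.479 -2.347 0.797
endloop
endfacet
facet normal 0.767 -0.430 0.475
outer loop
vertex 0.918 -3.131 1.661
vertex 1.639 -1.733 1.763
vertex 0.866 -2.427 2.383
endloop
endfacet
facet normal 0.052 -0.697 -0.716
outer loop
vertex 1.691 -2.436 1.041
vertex 0.918 -3.131 1.661
vertex 0.294 -1.653 0.177
endloop
endfacet
facet normal 0.768 -0.431 0.475
outer loop
vertex 1.691 -2.436 1.041
vertex 1.639 -1.733 1.763
vertex 0.918 -3.131 1.661
endloop
endfacet
facet normal -0.052 0.697 0.715
outer loop
vertex 0.866 -2.427 2.383
vertex 1.639 -1.733 1.763
vertex -0.531 -1.644 1.519
endloop
endfacet
facet normal -0.768 0.430 -0.475
outer loop
vertex 0.242 -0.949 0.899
vertex 0.294 -1.653 0.177
vertex -0.531 -1.644 1.519
endloop
endfacet
facet normal -0.052 0.696 0.716
outer loop
vertex -0.531 -1.644 1.519
vertex 1.639 -1.733 1.763
vertex 0.242 -0.949 0.899
endloop
endfacet
facet normal 0.639 0.573 -0.513
outer loop
vertex 0.242 -0.949 0.899
vertex 1.691 -2.436 1.041
vertex 0.294 -1.653 0.177
endloop
endfacet
facet normal 0.639 0.574 -0.513
outer loop
vertex 1.639 -1.733 1.763
vertex 1.691 -2.436 1.041
vertex 0.242 -0.949 0.899
endloop
endfacet

endsolid


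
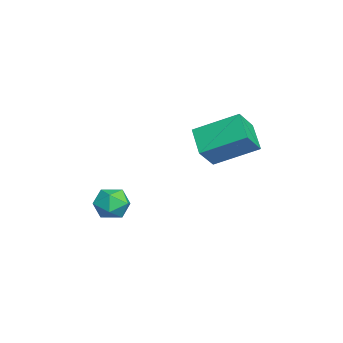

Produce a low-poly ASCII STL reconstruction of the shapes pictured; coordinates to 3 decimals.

solid 
facet normal 0.246 0.926 -0.287
outer loop
vertex 0.48 -2.025 -1.57
vertex -0.095 -1.751 -1.18
vertex 0.573 -1.828 -0.856
endloop
endfacet
facet normal 0.825 0.508 -0.248
outer loop
vertex 0.48 -2.025 -1.57
vertex 0.573 -1.828 -0.856
vertex 0.883 -2.457 -1.114
endloop
endfacet
facet normal 0.726 -0.046 -0.686
outer loop
vertex 0.48 -2.025 -1.57
vertex 0.883 -2.457 -1.114
vertex 0.407 -2.768 -1.597
endloop
endfacet
facet normal 0.087 0.028 -0.996
outer loop
vertex 0.48 -2.025 -1.57
vertex 0.407 -2.768 -1.597
vertex -0.198 -2.331 -1.638
endloop
endfacet
facet normal -0.209 0.629 -0.749
outer loop
vertex 0.48 -2.025 -1.57
vertex -0.198 -2.331 -1.638
vertex -0.095 -1.751 -1.18
endloop
endfacet
facet normal 0.871 0.258 0.418
outer loop
vertex 0.883 -2.457 -1.114
vertex 0.573 -1.828 -0.856
vertex 0.558 -2.449 -0.442
endloop
endfacet
facet normal -0.064 0.933 0.354
outer loop
vertex 0.573 -1.828 -0.856
vertex -0.095 -1.751 -1.18
vertex -0.047 -2.012 -0.483
endloop
endfacet
facet normal -0.801 0.452 -0.393
outer loop
vertex -0.095 -1.751 -1.18
vertex -0.198 -2.331 -1.638
vertex -0.523 -2.323 -0.966
endloop
endfacet
facet normal -0.322 -0.520 -0.791
outer loop
vertex -0.198 -2.331 -1.638
vertex 0.407 -2.768 -1.597
vertex -0.213 -2.952 -1.224
endloop
endfacet
facet normal 0.712 -0.640 -0.289
outer loop
vertex 0.407 -2.768 -1.597
vertex 0.883 -2.457 -1.114
vertex 0.455 -3.029 -0.9
endloop
endfacet
facet normal -0.087 -0.028 0.996
outer loop
vertex -0.12 -2.755 -0.51
vertex 0.558 -2.449 -0.442
vertex -0.047 -2.012 -0.483
endloop
endfacet
facet normal -0.726 0.046 0.686
outer loop
vertex -0.12 -2.755 -0.51
vertex -0.047 -2.012 -0.483
vertex -0.523 -2.323 -0.966
endloop
endfacet
facet normal -0.825 -0.508 0.248
outer loop
vertex -0.12 -2.755 -0.51
vertex -0.523 -2.323 -0.966
vertex -0.213 -2.952 -1.224
endloop
endfacet
facet normal -0.246 -0.926 0.287
outer loop
vertex -0.12 -2.755 -0.51
vertex -0.213 -2.952 -1.224
vertex 0.455 -3.029 -0.9
endloop
endfacet
facet normal 0.209 -0.629 0.749
outer loop
vertex -0.12 -2.755 -0.51
vertex 0.455 -3.029 -0.9
vertex 0.558 -2.449 -0.442
endloop
endfacet
facet normal 0.322 0.520 0.791
outer loop
vertex -0.047 -2.012 -0.483
vertex 0.558 -2.449 -0.442
vertex 0.573 -1.828 -0.856
endloop
endfacet
facet normal -0.712 0.640 0.289
outer loop
vertex -0.523 -2.323 -0.966
vertex -0.047 -2.012 -0.483
vertex -0.095 -1.751 -1.18
endloop
endfacet
facet normal -0.871 -0.258 -0.418
outer loop
vertex -0.213 -2.952 -1.224
vertex -0.523 -2.323 -0.966
vertex -0.198 -2.331 -1.638
endloop
endfacet
facet normal 0.064 -0.933 -0.354
outer loop
vertex 0.455 -3.029 -0.9
vertex -0.213 -2.952 -1.224
vertex 0.407 -2.768 -1.597
endloop
endfacet
facet normal 0.801 -0.452 0.393
outer loop
vertex 0.558 -2.449 -0.442
vertex 0.455 -3.029 -0.9
vertex 0.883 -2.457 -1.114
endloop
endfacet
facet normal -0.826 -0.176 0.536
outer loop
vertex 0.381 1.95 3.3
vertex -0.256 2.445 2.48
vertex 0.191 0.357 2.484
endloop
endfacet
facet normal 0.553 -0.431 0.713
outer loop
vertex 1.216 0.575 1.82
vertex 0.381 1.95 3.3
vertex 0.191 0.357 2.484
endloop
endfacet
facet normal -0.826 -0.176 0.535
outer loop
vertex 0.191 0.357 2.484
vertex -0.256 2.445 2.48
vertex -0.445 0.852 1.664
endloop
endfacet
facet normal -0.105 -0.885 -0.453
outer loop
vertex -0.445 0.852 1.664
vertex 1.216 0.575 1.82
vertex 0.191 0.357 2.484
endloop
endfacet
facet normal 0.105 0.885 0.453
outer loop
vertex 0.381 1.95 3.3
vertex 0.769 2.663 1.816
vertex -0.256 2.445 2.48
endloop
endfacet
facet normal 0.554 -0.431 0.713
outer loop
vertex 1.405 2.168 2.636
vertex 0.381 1.95 3.3
vertex 1.216 0.575 1.82
endloop
endfacet
facet normal 0.105 0.885 0.453
outer loop
vertex 1.405 2.168 2.636
vertex 0.769 2.663 1.816
vertex 0.381 1.95 3.3
endloop
endfacet
facet normal -0.553 0.431 -0.713
outer loop
vertex -0.256 2.445 2.48
vertex 0.769 2.663 1.816
vertex -0.445 0.852 1.664
endloop
endfacet
facet normal -0.105 -0.885 -0.453
outer loop
vertex 0.579 1.07 1.0
vertex 1.216 0.575 1.82
vertex -0.445 0.852 1.664
endloop
endfacet
facet normal -0.554 0.431 -0.712
outer loop
vertex -0.445 0.852 1.664
vertex 0.769 2.663 1.816
vertex 0.579 1.07 1.0
endloop
endfacet
facet normal 0.826 0.176 -0.535
outer loop
vertex 0.579 1.07 1.0
vertex 1.405 2.168 2.636
vertex 1.216 0.575 1.82
endloop
endfacet
facet normal 0.826 0.175 -0.535
outer loop
vertex 0.769 2.663 1.816
vertex 1.405 2.168 2.636
vertex 0.579 1.07 1.0
endloop
endfacet

endsolid


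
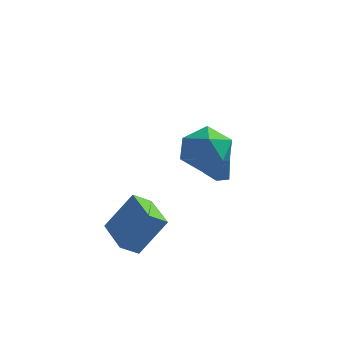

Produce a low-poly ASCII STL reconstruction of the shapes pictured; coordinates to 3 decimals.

solid 
facet normal -0.993 0.101 0.060
outer loop
vertex 2.697 -0.721 2.347
vertex 2.557 -1.79 1.822
vertex 2.637 -1.714 3.016
endloop
endfacet
facet normal -0.669 0.443 0.597
outer loop
vertex 2.697 -0.721 2.347
vertex 2.637 -1.714 3.016
vertex 3.437 -0.861 3.28
endloop
endfacet
facet normal -0.222 0.923 0.315
outer loop
vertex 2.697 -0.721 2.347
vertex 3.437 -0.861 3.28
vertex 3.851 -0.41 2.249
endloop
endfacet
facet normal -0.270 0.878 -0.396
outer loop
vertex 2.697 -0.721 2.347
vertex 3.851 -0.41 2.249
vertex 3.307 -0.984 1.348
endloop
endfacet
facet normal -0.747 0.369 -0.553
outer loop
vertex 2.697 -0.721 2.347
vertex 3.307 -0.984 1.348
vertex 2.557 -1.79 1.822
endloop
endfacet
facet normal -0.281 -0.034 0.959
outer loop
vertex 3.437 -0.861 3.28
vertex 2.637 -1.714 3.016
vertex 3.753 -2.016 3.332
endloop
endfacet
facet normal -0.805 -0.586 0.091
outer loop
vertex 2.637 -1.714 3.016
vertex 2.557 -1.79 1.822
vertex 3.209 -2.59 2.431
endloop
endfacet
facet normal -0.406 -0.152 -0.901
outer loop
vertex 2.557 -1.79 1.822
vertex 3.307 -0.984 1.348
vertex 3.623 -2.139 1.4
endloop
endfacet
facet normal 0.364 0.670 -0.647
outer loop
vertex 3.307 -0.984 1.348
vertex 3.851 -0.41 2.249
vertex 4.423 -1.286 1.664
endloop
endfacet
facet normal 0.442 0.743 0.503
outer loop
vertex 3.851 -0.41 2.249
vertex 3.437 -0.861 3.28
vertex 4.503 -1.21 2.858
endloop
endfacet
facet normal 0.270 -0.878 0.396
outer loop
vertex 4.363 -2.279 2.333
vertex 3.753 -2.016 3.332
vertex 3.209 -2.59 2.431
endloop
endfacet
facet normal 0.222 -0.923 -0.315
outer loop
vertex 4.363 -2.279 2.333
vertex 3.209 -2.59 2.431
vertex 3.623 -2.139 1.4
endloop
endfacet
facet normal 0.669 -0.443 -0.597
outer loop
vertex 4.363 -2.279 2.333
vertex 3.623 -2.139 1.4
vertex 4.423 -1.286 1.664
endloop
endfacet
facet normal 0.993 -0.101 -0.060
outer loop
vertex 4.363 -2.279 2.333
vertex 4.423 -1.286 1.664
vertex 4.503 -1.21 2.858
endloop
endfacet
facet normal 0.747 -0.369 0.553
outer loop
vertex 4.363 -2.279 2.333
vertex 4.503 -1.21 2.858
vertex 3.753 -2.016 3.332
endloop
endfacet
facet normal -0.364 -0.670 0.647
outer loop
vertex 3.209 -2.59 2.431
vertex 3.753 -2.016 3.332
vertex 2.637 -1.714 3.016
endloop
endfacet
facet normal -0.442 -0.743 -0.503
outer loop
vertex 3.623 -2.139 1.4
vertex 3.209 -2.59 2.431
vertex 2.557 -1.79 1.822
endloop
endfacet
facet normal 0.281 0.034 -0.959
outer loop
vertex 4.423 -1.286 1.664
vertex 3.623 -2.139 1.4
vertex 3.307 -0.984 1.348
endloop
endfacet
facet normal 0.805 0.586 -0.091
outer loop
vertex 4.503 -1.21 2.858
vertex 4.423 -1.286 1.664
vertex 3.851 -0.41 2.249
endloop
endfacet
facet normal 0.406 0.152 0.901
outer loop
vertex 3.753 -2.016 3.332
vertex 4.503 -1.21 2.858
vertex 3.437 -0.861 3.28
endloop
endfacet
facet normal -0.570 0.821 0.012
outer loop
vertex -0.557 -1.884 -2.671
vertex 0.466 -1.196 -1.083
vertex 0.101 -1.418 -3.296
endloop
endfacet
facet normal -0.508 -0.342 -0.790
outer loop
vertex 1.134 -2.904 -3.317
vertex -0.557 -1.884 -2.671
vertex 0.101 -1.418 -3.296
endloop
endfacet
facet normal -0.571 0.821 0.012
outer loop
vertex 0.101 -1.418 -3.296
vertex 0.466 -1.196 -1.083
vertex 1.123 -0.73 -1.708
endloop
endfacet
facet normal 0.645 0.457 -0.613
outer loop
vertex 1.123 -0.73 -1.708
vertex 1.134 -2.904 -3.317
vertex 0.101 -1.418 -3.296
endloop
endfacet
facet normal -0.645 -0.457 0.613
outer loop
vertex -0.557 -1.884 -2.671
vertex 1.499 -2.682 -1.104
vertex 0.466 -1.196 -1.083
endloop
endfacet
facet normal -0.508 -0.343 -0.790
outer loop
vertex 0.477 -3.37 -2.692
vertex -0.557 -1.884 -2.671
vertex 1.134 -2.904 -3.317
endloop
endfacet
facet normal -0.645 -0.457 0.613
outer loop
vertex 0.477 -3.37 -2.692
vertex 1.499 -2.682 -1.104
vertex -0.557 -1.884 -2.671
endloop
endfacet
facet normal 0.509 0.342 0.790
outer loop
vertex 0.466 -1.196 -1.083
vertex 1.499 -2.682 -1.104
vertex 1.123 -0.73 -1.708
endloop
endfacet
facet normal 0.644 0.457 -0.613
outer loop
vertex 2.157 -2.216 -1.729
vertex 1.134 -2.904 -3.317
vertex 1.123 -0.73 -1.708
endloop
endfacet
facet normal 0.508 0.342 0.790
outer loop
vertex 1.123 -0.73 -1.708
vertex 1.499 -2.682 -1.104
vertex 2.157 -2.216 -1.729
endloop
endfacet
facet normal 0.571 -0.821 -0.012
outer loop
vertex 2.157 -2.216 -1.729
vertex 0.477 -3.37 -2.692
vertex 1.134 -2.904 -3.317
endloop
endfacet
facet normal 0.571 -0.821 -0.011
outer loop
vertex 1.499 -2.682 -1.104
vertex 0.477 -3.37 -2.692
vertex 2.157 -2.216 -1.729
endloop
endfacet
facet normal -0.413 0.047 -0.909
outer loop
vertex 3.675 2.593 -2.284
vertex 3.082 2.774 -2.005
vertex 3.532 3.25 -2.185
endloop
endfacet
facet normal 0.976 0.215 -0.017
outer loop
vertex 3.675 2.593 -2.284
vertex 3.532 3.25 -2.185
vertex 3.678 2.706 -0.695
endloop
endfacet
facet normal -0.413 0.047 -0.909
outer loop
vertex 3.532 3.25 -2.185
vertex 3.082 2.774 -2.005
vertex 2.939 3.431 -1.906
endloop
endfacet
facet normal 0.398 0.874 0.280
outer loop
vertex 3.532 3.25 -2.185
vertex 2.939 3.431 -1.906
vertex 3.678 2.706 -0.695
endloop
endfacet
facet normal -0.413 0.047 -0.909
outer loop
vertex 2.939 3.431 -1.906
vertex 3.082 2.774 -2.005
vertex 2.489 2.955 -1.726
endloop
endfacet
facet normal -0.422 0.641 0.641
outer loop
vertex 2.939 3.431 -1.906
vertex 2.489 2.955 -1.726
vertex 3.678 2.706 -0.695
endloop
endfacet
facet normal -0.414 0.045 -0.909
outer loop
vertex 2.489 2.955 -1.726
vertex 3.082 2.774 -2.005
vertex 2.632 2.297 -1.824
endloop
endfacet
facet normal -0.664 -0.249 0.705
outer loop
vertex 2.489 2.955 -1.726
vertex 2.632 2.297 -1.824
vertex 3.678 2.706 -0.695
endloop
endfacet
facet normal -0.414 0.045 -0.909
outer loop
vertex 2.632 2.297 -1.824
vertex 3.082 2.774 -2.005
vertex 3.225 2.116 -2.103
endloop
endfacet
facet normal -0.085 -0.909 0.408
outer loop
vertex 2.632 2.297 -1.824
vertex 3.225 2.116 -2.103
vertex 3.678 2.706 -0.695
endloop
endfacet
facet normal -0.414 0.045 -0.909
outer loop
vertex 3.225 2.116 -2.103
vertex 3.082 2.774 -2.005
vertex 3.675 2.593 -2.284
endloop
endfacet
facet normal 0.735 -0.676 0.047
outer loop
vertex 3.225 2.116 -2.103
vertex 3.675 2.593 -2.284
vertex 3.678 2.706 -0.695
endloop
endfacet

endsolid


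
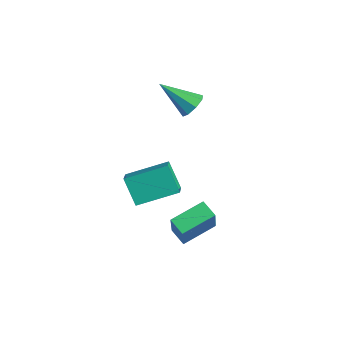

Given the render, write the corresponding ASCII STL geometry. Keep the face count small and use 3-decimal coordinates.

solid 
facet normal 0.556 0.567 -0.608
outer loop
vertex -2.108 2.547 -0.335
vertex -2.562 3.026 -0.304
vertex -2.023 2.87 0.044
endloop
endfacet
facet normal 0.590 -0.675 0.443
outer loop
vertex -2.108 2.547 -0.335
vertex -2.023 2.87 0.044
vertex -3.558 2.014 0.784
endloop
endfacet
facet normal 0.557 0.564 -0.610
outer loop
vertex -2.023 2.87 0.044
vertex -2.562 3.026 -0.304
vertex -2.253 3.285 0.218
endloop
endfacet
facet normal 0.477 -0.101 0.873
outer loop
vertex -2.023 2.87 0.044
vertex -2.253 3.285 0.218
vertex -3.558 2.014 0.784
endloop
endfacet
facet normal 0.556 0.565 -0.610
outer loop
vertex -2.253 3.285 0.218
vertex -2.562 3.026 -0.304
vertex -2.664 3.548 0.087
endloop
endfacet
facet normal -0.018 0.423 0.906
outer loop
vertex -2.253 3.285 0.218
vertex -2.664 3.548 0.087
vertex -3.558 2.014 0.784
endloop
endfacet
facet normal 0.557 0.565 -0.609
outer loop
vertex -2.664 3.548 0.087
vertex -2.562 3.026 -0.304
vertex -3.015 3.505 -0.274
endloop
endfacet
facet normal -0.611 0.594 0.523
outer loop
vertex -2.664 3.548 0.087
vertex -3.015 3.505 -0.274
vertex -3.558 2.014 0.784
endloop
endfacet
facet normal 0.558 0.566 -0.607
outer loop
vertex -3.015 3.505 -0.274
vertex -2.562 3.026 -0.304
vertex -3.1 3.182 -0.653
endloop
endfacet
facet normal -0.949 0.310 -0.051
outer loop
vertex -3.015 3.505 -0.274
vertex -3.1 3.182 -0.653
vertex -3.558 2.014 0.784
endloop
endfacet
facet normal 0.558 0.564 -0.608
outer loop
vertex -3.1 3.182 -0.653
vertex -2.562 3.026 -0.304
vertex -2.87 2.767 -0.827
endloop
endfacet
facet normal -0.837 -0.263 -0.480
outer loop
vertex -3.1 3.182 -0.653
vertex -2.87 2.767 -0.827
vertex -3.558 2.014 0.784
endloop
endfacet
facet normal 0.555 0.567 -0.608
outer loop
vertex -2.87 2.767 -0.827
vertex -2.562 3.026 -0.304
vertex -2.459 2.505 -0.696
endloop
endfacet
facet normal -0.339 -0.788 -0.513
outer loop
vertex -2.87 2.767 -0.827
vertex -2.459 2.505 -0.696
vertex -3.558 2.014 0.784
endloop
endfacet
facet normal 0.557 0.567 -0.607
outer loop
vertex -2.459 2.505 -0.696
vertex -2.562 3.026 -0.304
vertex -2.108 2.547 -0.335
endloop
endfacet
facet normal 0.251 -0.959 -0.132
outer loop
vertex -2.459 2.505 -0.696
vertex -2.108 2.547 -0.335
vertex -3.558 2.014 0.784
endloop
endfacet
facet normal -0.740 0.461 -0.489
outer loop
vertex -0.457 -1.194 -1.359
vertex 0.152 0.415 -0.764
vertex 0.33 -1.088 -2.45
endloop
endfacet
facet normal -0.334 -0.884 -0.327
outer loop
vertex 1.048 -1.535 -1.976
vertex -0.457 -1.194 -1.359
vertex 0.33 -1.088 -2.45
endloop
endfacet
facet normal -0.741 0.461 -0.489
outer loop
vertex 0.33 -1.088 -2.45
vertex 0.152 0.415 -0.764
vertex 0.939 0.521 -1.856
endloop
endfacet
facet normal 0.583 0.078 -0.809
outer loop
vertex 0.939 0.521 -1.856
vertex 1.048 -1.535 -1.976
vertex 0.33 -1.088 -2.45
endloop
endfacet
facet normal -0.583 -0.078 0.809
outer loop
vertex -0.457 -1.194 -1.359
vertex 0.87 -0.032 -0.29
vertex 0.152 0.415 -0.764
endloop
endfacet
facet normal -0.334 -0.884 -0.327
outer loop
vertex 0.261 -1.641 -0.884
vertex -0.457 -1.194 -1.359
vertex 1.048 -1.535 -1.976
endloop
endfacet
facet normal -0.583 -0.078 0.809
outer loop
vertex 0.261 -1.641 -0.884
vertex 0.87 -0.032 -0.29
vertex -0.457 -1.194 -1.359
endloop
endfacet
facet normal 0.334 0.884 0.327
outer loop
vertex 0.152 0.415 -0.764
vertex 0.87 -0.032 -0.29
vertex 0.939 0.521 -1.856
endloop
endfacet
facet normal 0.583 0.078 -0.808
outer loop
vertex 1.657 0.074 -1.381
vertex 1.048 -1.535 -1.976
vertex 0.939 0.521 -1.856
endloop
endfacet
facet normal 0.334 0.884 0.327
outer loop
vertex 0.939 0.521 -1.856
vertex 0.87 -0.032 -0.29
vertex 1.657 0.074 -1.381
endloop
endfacet
facet normal 0.741 -0.461 0.489
outer loop
vertex 1.657 0.074 -1.381
vertex 0.261 -1.641 -0.884
vertex 1.048 -1.535 -1.976
endloop
endfacet
facet normal 0.740 -0.461 0.489
outer loop
vertex 0.87 -0.032 -0.29
vertex 0.261 -1.641 -0.884
vertex 1.657 0.074 -1.381
endloop
endfacet
facet normal -0.895 -0.151 0.419
outer loop
vertex 2.372 -0.735 -2.157
vertex 2.352 0.717 -1.675
vertex 1.571 -0.238 -3.69
endloop
endfacet
facet normal 0.013 -0.949 -0.315
outer loop
vertex 2.288 -0.117 -4.025
vertex 2.372 -0.735 -2.157
vertex 1.571 -0.238 -3.69
endloop
endfacet
facet normal -0.896 -0.151 0.418
outer loop
vertex 1.571 -0.238 -3.69
vertex 2.352 0.717 -1.675
vertex 1.552 1.215 -3.208
endloop
endfacet
facet normal -0.445 0.277 -0.852
outer loop
vertex 1.552 1.215 -3.208
vertex 2.288 -0.117 -4.025
vertex 1.571 -0.238 -3.69
endloop
endfacet
facet normal 0.445 -0.277 0.852
outer loop
vertex 2.372 -0.735 -2.157
vertex 3.069 0.838 -2.01
vertex 2.352 0.717 -1.675
endloop
endfacet
facet normal 0.012 -0.949 -0.315
outer loop
vertex 3.088 -0.615 -2.492
vertex 2.372 -0.735 -2.157
vertex 2.288 -0.117 -4.025
endloop
endfacet
facet normal 0.445 -0.277 0.852
outer loop
vertex 3.088 -0.615 -2.492
vertex 3.069 0.838 -2.01
vertex 2.372 -0.735 -2.157
endloop
endfacet
facet normal -0.013 0.949 0.315
outer loop
vertex 2.352 0.717 -1.675
vertex 3.069 0.838 -2.01
vertex 1.552 1.215 -3.208
endloop
endfacet
facet normal -0.445 0.277 -0.852
outer loop
vertex 2.268 1.335 -3.543
vertex 2.288 -0.117 -4.025
vertex 1.552 1.215 -3.208
endloop
endfacet
facet normal -0.012 0.949 0.314
outer loop
vertex 1.552 1.215 -3.208
vertex 3.069 0.838 -2.01
vertex 2.268 1.335 -3.543
endloop
endfacet
facet normal 0.896 0.151 -0.418
outer loop
vertex 2.268 1.335 -3.543
vertex 3.088 -0.615 -2.492
vertex 2.288 -0.117 -4.025
endloop
endfacet
facet normal 0.895 0.151 -0.419
outer loop
vertex 3.069 0.838 -2.01
vertex 3.088 -0.615 -2.492
vertex 2.268 1.335 -3.543
endloop
endfacet

endsolid


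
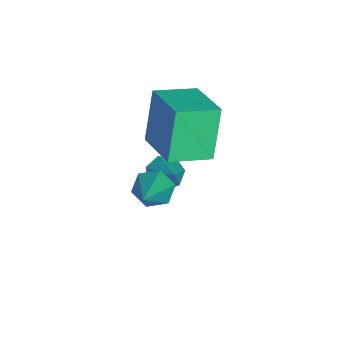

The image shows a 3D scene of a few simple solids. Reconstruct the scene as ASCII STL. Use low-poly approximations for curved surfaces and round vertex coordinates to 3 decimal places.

solid 
facet normal -0.797 0.015 -0.604
outer loop
vertex 1.685 2.674 -0.061
vertex 1.334 2.812 0.405
vertex 1.588 3.248 0.081
endloop
endfacet
facet normal 0.772 0.272 -0.574
outer loop
vertex 1.685 2.674 -0.061
vertex 1.588 3.248 0.081
vertex 2.846 2.788 1.555
endloop
endfacet
facet normal -0.795 0.013 -0.606
outer loop
vertex 1.588 3.248 0.081
vertex 1.334 2.812 0.405
vertex 1.236 3.387 0.546
endloop
endfacet
facet normal 0.355 0.935 -0.011
outer loop
vertex 1.588 3.248 0.081
vertex 1.236 3.387 0.546
vertex 2.846 2.788 1.555
endloop
endfacet
facet normal -0.796 0.013 -0.605
outer loop
vertex 1.236 3.387 0.546
vertex 1.334 2.812 0.405
vertex 0.982 2.951 0.871
endloop
endfacet
facet normal -0.207 0.659 0.723
outer loop
vertex 1.236 3.387 0.546
vertex 0.982 2.951 0.871
vertex 2.846 2.788 1.555
endloop
endfacet
facet normal -0.796 0.013 -0.605
outer loop
vertex 0.982 2.951 0.871
vertex 1.334 2.812 0.405
vertex 1.08 2.376 0.73
endloop
endfacet
facet normal -0.352 -0.279 0.893
outer loop
vertex 0.982 2.951 0.871
vertex 1.08 2.376 0.73
vertex 2.846 2.788 1.555
endloop
endfacet
facet normal -0.797 0.014 -0.604
outer loop
vertex 1.08 2.376 0.73
vertex 1.334 2.812 0.405
vertex 1.431 2.238 0.264
endloop
endfacet
facet normal 0.066 -0.942 0.329
outer loop
vertex 1.08 2.376 0.73
vertex 1.431 2.238 0.264
vertex 2.846 2.788 1.555
endloop
endfacet
facet normal -0.797 0.014 -0.604
outer loop
vertex 1.431 2.238 0.264
vertex 1.334 2.812 0.405
vertex 1.685 2.674 -0.061
endloop
endfacet
facet normal 0.627 -0.666 -0.404
outer loop
vertex 1.431 2.238 0.264
vertex 1.685 2.674 -0.061
vertex 2.846 2.788 1.555
endloop
endfacet
facet normal -0.661 -0.299 -0.688
outer loop
vertex -0.282 2.404 -1.146
vertex -0.63 2.831 -0.997
vertex -0.218 2.829 -1.392
endloop
endfacet
facet normal 0.928 -0.282 -0.246
outer loop
vertex -0.282 2.404 -1.146
vertex -0.218 2.829 -1.392
vertex 0.25 3.229 -0.083
endloop
endfacet
facet normal -0.661 -0.301 -0.688
outer loop
vertex -0.218 2.829 -1.392
vertex -0.63 2.831 -0.997
vertex -0.465 3.255 -1.341
endloop
endfacet
facet normal 0.761 0.492 -0.422
outer loop
vertex -0.218 2.829 -1.392
vertex -0.465 3.255 -1.341
vertex 0.25 3.229 -0.083
endloop
endfacet
facet normal -0.662 -0.300 -0.687
outer loop
vertex -0.465 3.255 -1.341
vertex -0.63 2.831 -0.997
vertex -0.835 3.361 -1.031
endloop
endfacet
facet normal 0.201 0.975 -0.094
outer loop
vertex -0.465 3.255 -1.341
vertex -0.835 3.361 -1.031
vertex 0.25 3.229 -0.083
endloop
endfacet
facet normal -0.661 -0.300 -0.688
outer loop
vertex -0.835 3.361 -1.031
vertex -0.63 2.831 -0.997
vertex -1.051 3.068 -0.696
endloop
endfacet
facet normal -0.331 0.806 0.491
outer loop
vertex -0.835 3.361 -1.031
vertex -1.051 3.068 -0.696
vertex 0.25 3.229 -0.083
endloop
endfacet
facet normal -0.661 -0.300 -0.688
outer loop
vertex -1.051 3.068 -0.696
vertex -0.63 2.831 -0.997
vertex -0.949 2.596 -0.588
endloop
endfacet
facet normal -0.435 0.111 0.894
outer loop
vertex -1.051 3.068 -0.696
vertex -0.949 2.596 -0.588
vertex 0.25 3.229 -0.083
endloop
endfacet
facet normal -0.661 -0.300 -0.688
outer loop
vertex -0.949 2.596 -0.588
vertex -0.63 2.831 -0.997
vertex -0.607 2.301 -0.788
endloop
endfacet
facet normal -0.032 -0.586 0.810
outer loop
vertex -0.949 2.596 -0.588
vertex -0.607 2.301 -0.788
vertex 0.25 3.229 -0.083
endloop
endfacet
facet normal -0.662 -0.300 -0.687
outer loop
vertex -0.607 2.301 -0.788
vertex -0.63 2.831 -0.997
vertex -0.282 2.404 -1.146
endloop
endfacet
facet normal 0.574 -0.760 0.303
outer loop
vertex -0.607 2.301 -0.788
vertex -0.282 2.404 -1.146
vertex 0.25 3.229 -0.083
endloop
endfacet
facet normal -0.812 -0.513 -0.280
outer loop
vertex -0.995 2.454 2.335
vertex -1.595 3.583 2.008
vertex -0.368 2.328 0.749
endloop
endfacet
facet normal 0.454 -0.856 0.248
outer loop
vertex 0.915 3.137 1.192
vertex -0.995 2.454 2.335
vertex -0.368 2.328 0.749
endloop
endfacet
facet normal -0.812 -0.513 -0.280
outer loop
vertex -0.368 2.328 0.749
vertex -1.595 3.583 2.008
vertex -0.968 3.457 0.422
endloop
endfacet
facet normal 0.367 -0.074 -0.927
outer loop
vertex -0.968 3.457 0.422
vertex 0.915 3.137 1.192
vertex -0.368 2.328 0.749
endloop
endfacet
facet normal -0.367 0.074 0.927
outer loop
vertex -0.995 2.454 2.335
vertex -0.312 4.392 2.451
vertex -1.595 3.583 2.008
endloop
endfacet
facet normal 0.454 -0.856 0.248
outer loop
vertex 0.288 3.263 2.778
vertex -0.995 2.454 2.335
vertex 0.915 3.137 1.192
endloop
endfacet
facet normal -0.367 0.074 0.927
outer loop
vertex 0.288 3.263 2.778
vertex -0.312 4.392 2.451
vertex -0.995 2.454 2.335
endloop
endfacet
facet normal -0.454 0.856 -0.248
outer loop
vertex -1.595 3.583 2.008
vertex -0.312 4.392 2.451
vertex -0.968 3.457 0.422
endloop
endfacet
facet normal 0.367 -0.074 -0.927
outer loop
vertex 0.315 4.266 0.865
vertex 0.915 3.137 1.192
vertex -0.968 3.457 0.422
endloop
endfacet
facet normal -0.454 0.856 -0.248
outer loop
vertex -0.968 3.457 0.422
vertex -0.312 4.392 2.451
vertex 0.315 4.266 0.865
endloop
endfacet
facet normal 0.812 0.513 0.280
outer loop
vertex 0.315 4.266 0.865
vertex 0.288 3.263 2.778
vertex 0.915 3.137 1.192
endloop
endfacet
facet normal 0.812 0.513 0.280
outer loop
vertex -0.312 4.392 2.451
vertex 0.288 3.263 2.778
vertex 0.315 4.266 0.865
endloop
endfacet

endsolid
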